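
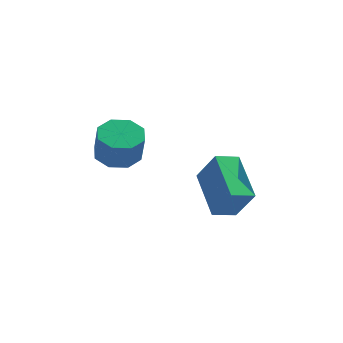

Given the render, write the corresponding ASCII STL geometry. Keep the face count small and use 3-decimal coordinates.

solid 
facet normal -0.176 0.318 -0.931
outer loop
vertex -3.133 -2.346 -0.091
vertex -4.019 -2.275 0.101
vertex -3.302 -1.717 0.156
endloop
endfacet
facet normal 0.954 0.289 -0.083
outer loop
vertex -3.133 -2.346 -0.091
vertex -3.302 -1.717 0.156
vertex -2.894 -2.776 1.166
endloop
endfacet
facet normal 0.954 0.290 -0.081
outer loop
vertex -2.894 -2.776 1.166
vertex -3.302 -1.717 0.156
vertex -3.064 -2.147 1.413
endloop
endfacet
facet normal 0.177 -0.318 0.931
outer loop
vertex -2.894 -2.776 1.166
vertex -3.064 -2.147 1.413
vertex -3.781 -2.705 1.359
endloop
endfacet
facet normal -0.176 0.318 -0.931
outer loop
vertex -3.302 -1.717 0.156
vertex -4.019 -2.275 0.101
vertex -3.892 -1.415 0.371
endloop
endfacet
facet normal 0.502 0.843 0.193
outer loop
vertex -3.302 -1.717 0.156
vertex -3.892 -1.415 0.371
vertex -3.064 -2.147 1.413
endloop
endfacet
facet normal 0.503 0.843 0.193
outer loop
vertex -3.064 -2.147 1.413
vertex -3.892 -1.415 0.371
vertex -3.653 -1.845 1.628
endloop
endfacet
facet normal 0.177 -0.318 0.931
outer loop
vertex -3.064 -2.147 1.413
vertex -3.653 -1.845 1.628
vertex -3.781 -2.705 1.359
endloop
endfacet
facet normal -0.177 0.318 -0.931
outer loop
vertex -3.892 -1.415 0.371
vertex -4.019 -2.275 0.101
vertex -4.556 -1.617 0.428
endloop
endfacet
facet normal -0.244 0.902 0.355
outer loop
vertex -3.892 -1.415 0.371
vertex -4.556 -1.617 0.428
vertex -3.653 -1.845 1.628
endloop
endfacet
facet normal -0.244 0.903 0.355
outer loop
vertex -3.653 -1.845 1.628
vertex -4.556 -1.617 0.428
vertex -4.318 -2.047 1.685
endloop
endfacet
facet normal 0.176 -0.318 0.932
outer loop
vertex -3.653 -1.845 1.628
vertex -4.318 -2.047 1.685
vertex -3.781 -2.705 1.359
endloop
endfacet
facet normal -0.177 0.318 -0.931
outer loop
vertex -4.556 -1.617 0.428
vertex -4.019 -2.275 0.101
vertex -4.906 -2.204 0.294
endloop
endfacet
facet normal -0.846 0.434 0.309
outer loop
vertex -4.556 -1.617 0.428
vertex -4.906 -2.204 0.294
vertex -4.318 -2.047 1.685
endloop
endfacet
facet normal -0.847 0.433 0.309
outer loop
vertex -4.318 -2.047 1.685
vertex -4.906 -2.204 0.294
vertex -4.667 -2.634 1.551
endloop
endfacet
facet normal 0.176 -0.318 0.932
outer loop
vertex -4.318 -2.047 1.685
vertex -4.667 -2.634 1.551
vertex -3.781 -2.705 1.359
endloop
endfacet
facet normal -0.177 0.318 -0.931
outer loop
vertex -4.906 -2.204 0.294
vertex -4.019 -2.275 0.101
vertex -4.736 -2.833 0.047
endloop
endfacet
facet normal -0.954 -0.290 0.082
outer loop
vertex -4.906 -2.204 0.294
vertex -4.736 -2.833 0.047
vertex -4.667 -2.634 1.551
endloop
endfacet
facet normal -0.954 -0.288 0.082
outer loop
vertex -4.667 -2.634 1.551
vertex -4.736 -2.833 0.047
vertex -4.498 -3.263 1.304
endloop
endfacet
facet normal 0.176 -0.318 0.931
outer loop
vertex -4.667 -2.634 1.551
vertex -4.498 -3.263 1.304
vertex -3.781 -2.705 1.359
endloop
endfacet
facet normal -0.177 0.318 -0.931
outer loop
vertex -4.736 -2.833 0.047
vertex -4.019 -2.275 0.101
vertex -4.147 -3.135 -0.168
endloop
endfacet
facet normal -0.503 -0.843 -0.193
outer loop
vertex -4.736 -2.833 0.047
vertex -4.147 -3.135 -0.168
vertex -4.498 -3.263 1.304
endloop
endfacet
facet normal -0.502 -0.843 -0.193
outer loop
vertex -4.498 -3.263 1.304
vertex -4.147 -3.135 -0.168
vertex -3.908 -3.565 1.089
endloop
endfacet
facet normal 0.176 -0.318 0.931
outer loop
vertex -4.498 -3.263 1.304
vertex -3.908 -3.565 1.089
vertex -3.781 -2.705 1.359
endloop
endfacet
facet normal -0.176 0.318 -0.932
outer loop
vertex -4.147 -3.135 -0.168
vertex -4.019 -2.275 0.101
vertex -3.482 -2.933 -0.225
endloop
endfacet
facet normal 0.244 -0.903 -0.355
outer loop
vertex -4.147 -3.135 -0.168
vertex -3.482 -2.933 -0.225
vertex -3.908 -3.565 1.089
endloop
endfacet
facet normal 0.244 -0.902 -0.355
outer loop
vertex -3.908 -3.565 1.089
vertex -3.482 -2.933 -0.225
vertex -3.244 -3.363 1.032
endloop
endfacet
facet normal 0.177 -0.318 0.931
outer loop
vertex -3.908 -3.565 1.089
vertex -3.244 -3.363 1.032
vertex -3.781 -2.705 1.359
endloop
endfacet
facet normal -0.176 0.318 -0.932
outer loop
vertex -3.482 -2.933 -0.225
vertex -4.019 -2.275 0.101
vertex -3.133 -2.346 -0.091
endloop
endfacet
facet normal 0.847 -0.433 -0.309
outer loop
vertex -3.482 -2.933 -0.225
vertex -3.133 -2.346 -0.091
vertex -3.244 -3.363 1.032
endloop
endfacet
facet normal 0.846 -0.434 -0.309
outer loop
vertex -3.244 -3.363 1.032
vertex -3.133 -2.346 -0.091
vertex -2.894 -2.776 1.166
endloop
endfacet
facet normal 0.177 -0.318 0.931
outer loop
vertex -3.244 -3.363 1.032
vertex -2.894 -2.776 1.166
vertex -3.781 -2.705 1.359
endloop
endfacet
facet normal -0.480 0.250 -0.841
outer loop
vertex -1.283 -1.42 -1.236
vertex -0.514 -0.839 -1.502
vertex -0.389 -3.062 -2.235
endloop
endfacet
facet normal -0.769 -0.581 0.266
outer loop
vertex 0.374 -3.461 -0.898
vertex -1.283 -1.42 -1.236
vertex -0.389 -3.062 -2.235
endloop
endfacet
facet normal -0.480 0.250 -0.841
outer loop
vertex -0.389 -3.062 -2.235
vertex -0.514 -0.839 -1.502
vertex 0.38 -2.482 -2.501
endloop
endfacet
facet normal 0.421 -0.775 -0.472
outer loop
vertex 0.38 -2.482 -2.501
vertex 0.374 -3.461 -0.898
vertex -0.389 -3.062 -2.235
endloop
endfacet
facet normal -0.422 0.774 0.472
outer loop
vertex -1.283 -1.42 -1.236
vertex 0.249 -1.238 -0.165
vertex -0.514 -0.839 -1.502
endloop
endfacet
facet normal -0.769 -0.581 0.266
outer loop
vertex -0.52 -1.818 0.101
vertex -1.283 -1.42 -1.236
vertex 0.374 -3.461 -0.898
endloop
endfacet
facet normal -0.421 0.775 0.471
outer loop
vertex -0.52 -1.818 0.101
vertex 0.249 -1.238 -0.165
vertex -1.283 -1.42 -1.236
endloop
endfacet
facet normal 0.770 0.580 -0.266
outer loop
vertex -0.514 -0.839 -1.502
vertex 0.249 -1.238 -0.165
vertex 0.38 -2.482 -2.501
endloop
endfacet
facet normal 0.422 -0.774 -0.471
outer loop
vertex 1.143 -2.88 -1.164
vertex 0.374 -3.461 -0.898
vertex 0.38 -2.482 -2.501
endloop
endfacet
facet normal 0.769 0.581 -0.266
outer loop
vertex 0.38 -2.482 -2.501
vertex 0.249 -1.238 -0.165
vertex 1.143 -2.88 -1.164
endloop
endfacet
facet normal 0.480 -0.250 0.841
outer loop
vertex 1.143 -2.88 -1.164
vertex -0.52 -1.818 0.101
vertex 0.374 -3.461 -0.898
endloop
endfacet
facet normal 0.480 -0.250 0.841
outer loop
vertex 0.249 -1.238 -0.165
vertex -0.52 -1.818 0.101
vertex 1.143 -2.88 -1.164
endloop
endfacet

endsolid


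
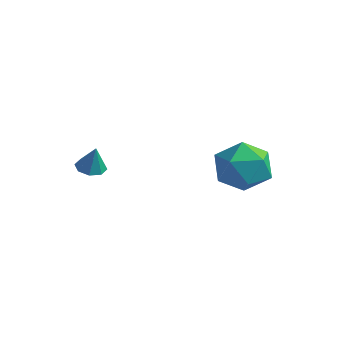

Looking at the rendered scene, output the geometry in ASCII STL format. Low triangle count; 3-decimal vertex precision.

solid 
facet normal -0.258 0.014 -0.966
outer loop
vertex -2.191 -3.69 -0.764
vertex -2.509 -3.263 -0.673
vertex -1.992 -3.331 -0.812
endloop
endfacet
facet normal 0.865 -0.449 0.225
outer loop
vertex -2.191 -3.69 -0.764
vertex -1.992 -3.331 -0.812
vertex -2.251 -3.277 0.293
endloop
endfacet
facet normal -0.258 0.013 -0.966
outer loop
vertex -1.992 -3.331 -0.812
vertex -2.509 -3.263 -0.673
vertex -2.095 -2.932 -0.779
endloop
endfacet
facet normal 0.950 0.228 0.212
outer loop
vertex -1.992 -3.331 -0.812
vertex -2.095 -2.932 -0.779
vertex -2.251 -3.277 0.293
endloop
endfacet
facet normal -0.257 0.012 -0.966
outer loop
vertex -2.095 -2.932 -0.779
vertex -2.509 -3.263 -0.673
vertex -2.442 -2.728 -0.684
endloop
endfacet
facet normal 0.544 0.773 0.328
outer loop
vertex -2.095 -2.932 -0.779
vertex -2.442 -2.728 -0.684
vertex -2.251 -3.277 0.293
endloop
endfacet
facet normal -0.259 0.013 -0.966
outer loop
vertex -2.442 -2.728 -0.684
vertex -2.509 -3.263 -0.673
vertex -2.827 -2.837 -0.582
endloop
endfacet
facet normal -0.109 0.857 0.503
outer loop
vertex -2.442 -2.728 -0.684
vertex -2.827 -2.837 -0.582
vertex -2.251 -3.277 0.293
endloop
endfacet
facet normal -0.258 0.014 -0.966
outer loop
vertex -2.827 -2.837 -0.582
vertex -2.509 -3.263 -0.673
vertex -3.026 -3.196 -0.534
endloop
endfacet
facet normal -0.635 0.437 0.637
outer loop
vertex -2.827 -2.837 -0.582
vertex -3.026 -3.196 -0.534
vertex -2.251 -3.277 0.293
endloop
endfacet
facet normal -0.258 0.013 -0.966
outer loop
vertex -3.026 -3.196 -0.534
vertex -2.509 -3.263 -0.673
vertex -2.922 -3.594 -0.567
endloop
endfacet
facet normal -0.720 -0.242 0.651
outer loop
vertex -3.026 -3.196 -0.534
vertex -2.922 -3.594 -0.567
vertex -2.251 -3.277 0.293
endloop
endfacet
facet normal -0.258 0.012 -0.966
outer loop
vertex -2.922 -3.594 -0.567
vertex -2.509 -3.263 -0.673
vertex -2.576 -3.799 -0.662
endloop
endfacet
facet normal -0.317 -0.783 0.536
outer loop
vertex -2.922 -3.594 -0.567
vertex -2.576 -3.799 -0.662
vertex -2.251 -3.277 0.293
endloop
endfacet
facet normal -0.259 0.013 -0.966
outer loop
vertex -2.576 -3.799 -0.662
vertex -2.509 -3.263 -0.673
vertex -2.191 -3.69 -0.764
endloop
endfacet
facet normal 0.341 -0.869 0.359
outer loop
vertex -2.576 -3.799 -0.662
vertex -2.191 -3.69 -0.764
vertex -2.251 -3.277 0.293
endloop
endfacet
facet normal 0.395 0.422 0.816
outer loop
vertex 0.928 1.71 -0.903
vertex 0.439 0.937 -0.266
vertex 1.462 0.76 -0.67
endloop
endfacet
facet normal 0.817 0.520 0.249
outer loop
vertex 0.928 1.71 -0.903
vertex 1.462 0.76 -0.67
vertex 1.505 1.185 -1.699
endloop
endfacet
facet normal 0.439 0.863 -0.251
outer loop
vertex 0.928 1.71 -0.903
vertex 1.505 1.185 -1.699
vertex 0.507 1.625 -1.932
endloop
endfacet
facet normal -0.216 0.976 0.008
outer loop
vertex 0.928 1.71 -0.903
vertex 0.507 1.625 -1.932
vertex -0.151 1.472 -1.046
endloop
endfacet
facet normal -0.244 0.704 0.667
outer loop
vertex 0.928 1.71 -0.903
vertex -0.151 1.472 -1.046
vertex 0.439 0.937 -0.266
endloop
endfacet
facet normal 0.992 -0.122 -0.009
outer loop
vertex 1.505 1.185 -1.699
vertex 1.462 0.76 -0.67
vertex 1.371 0.088 -1.554
endloop
endfacet
facet normal 0.310 -0.280 0.909
outer loop
vertex 1.462 0.76 -0.67
vertex 0.439 0.937 -0.266
vertex 0.713 -0.065 -0.668
endloop
endfacet
facet normal -0.723 0.177 0.668
outer loop
vertex 0.439 0.937 -0.266
vertex -0.151 1.472 -1.046
vertex -0.285 0.375 -0.901
endloop
endfacet
facet normal -0.680 0.616 -0.398
outer loop
vertex -0.151 1.472 -1.046
vertex 0.507 1.625 -1.932
vertex -0.242 0.8 -1.93
endloop
endfacet
facet normal 0.381 0.432 -0.817
outer loop
vertex 0.507 1.625 -1.932
vertex 1.505 1.185 -1.699
vertex 0.781 0.623 -2.334
endloop
endfacet
facet normal 0.216 -0.976 -0.008
outer loop
vertex 0.292 -0.15 -1.697
vertex 1.371 0.088 -1.554
vertex 0.713 -0.065 -0.668
endloop
endfacet
facet normal -0.439 -0.863 0.251
outer loop
vertex 0.292 -0.15 -1.697
vertex 0.713 -0.065 -0.668
vertex -0.285 0.375 -0.901
endloop
endfacet
facet normal -0.817 -0.520 -0.249
outer loop
vertex 0.292 -0.15 -1.697
vertex -0.285 0.375 -0.901
vertex -0.242 0.8 -1.93
endloop
endfacet
facet normal -0.395 -0.422 -0.816
outer loop
vertex 0.292 -0.15 -1.697
vertex -0.242 0.8 -1.93
vertex 0.781 0.623 -2.334
endloop
endfacet
facet normal 0.244 -0.704 -0.667
outer loop
vertex 0.292 -0.15 -1.697
vertex 0.781 0.623 -2.334
vertex 1.371 0.088 -1.554
endloop
endfacet
facet normal 0.680 -0.616 0.398
outer loop
vertex 0.713 -0.065 -0.668
vertex 1.371 0.088 -1.554
vertex 1.462 0.76 -0.67
endloop
endfacet
facet normal -0.381 -0.432 0.817
outer loop
vertex -0.285 0.375 -0.901
vertex 0.713 -0.065 -0.668
vertex 0.439 0.937 -0.266
endloop
endfacet
facet normal -0.992 0.122 0.009
outer loop
vertex -0.242 0.8 -1.93
vertex -0.285 0.375 -0.901
vertex -0.151 1.472 -1.046
endloop
endfacet
facet normal -0.310 0.280 -0.909
outer loop
vertex 0.781 0.623 -2.334
vertex -0.242 0.8 -1.93
vertex 0.507 1.625 -1.932
endloop
endfacet
facet normal 0.723 -0.177 -0.668
outer loop
vertex 1.371 0.088 -1.554
vertex 0.781 0.623 -2.334
vertex 1.505 1.185 -1.699
endloop
endfacet

endsolid


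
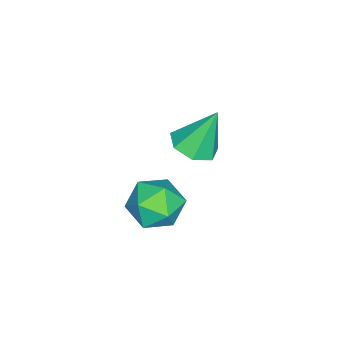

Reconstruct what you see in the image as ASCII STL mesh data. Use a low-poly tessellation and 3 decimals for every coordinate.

solid 
facet normal -0.557 0.525 0.644
outer loop
vertex -0.55 4.522 -1.856
vertex -1.049 3.682 -1.603
vertex -0.216 3.947 -1.098
endloop
endfacet
facet normal 0.093 0.813 0.576
outer loop
vertex -0.55 4.522 -1.856
vertex -0.216 3.947 -1.098
vertex 0.438 4.34 -1.758
endloop
endfacet
facet normal 0.191 0.975 -0.112
outer loop
vertex -0.55 4.522 -1.856
vertex 0.438 4.34 -1.758
vertex 0.009 4.319 -2.672
endloop
endfacet
facet normal -0.398 0.788 -0.469
outer loop
vertex -0.55 4.522 -1.856
vertex 0.009 4.319 -2.672
vertex -0.91 3.912 -2.576
endloop
endfacet
facet normal -0.860 0.510 -0.002
outer loop
vertex -0.55 4.522 -1.856
vertex -0.91 3.912 -2.576
vertex -1.049 3.682 -1.603
endloop
endfacet
facet normal 0.573 0.317 0.756
outer loop
vertex 0.438 4.34 -1.758
vertex -0.216 3.947 -1.098
vertex 0.55 3.388 -1.444
endloop
endfacet
facet normal -0.478 -0.148 0.866
outer loop
vertex -0.216 3.947 -1.098
vertex -1.049 3.682 -1.603
vertex -0.369 2.981 -1.348
endloop
endfacet
facet normal -0.968 -0.173 -0.179
outer loop
vertex -1.049 3.682 -1.603
vertex -0.91 3.912 -2.576
vertex -0.798 2.96 -2.262
endloop
endfacet
facet normal -0.220 0.277 -0.935
outer loop
vertex -0.91 3.912 -2.576
vertex 0.009 4.319 -2.672
vertex -0.144 3.353 -2.922
endloop
endfacet
facet normal 0.732 0.580 -0.357
outer loop
vertex 0.009 4.319 -2.672
vertex 0.438 4.34 -1.758
vertex 0.689 3.618 -2.417
endloop
endfacet
facet normal 0.398 -0.788 0.469
outer loop
vertex 0.19 2.778 -2.164
vertex 0.55 3.388 -1.444
vertex -0.369 2.981 -1.348
endloop
endfacet
facet normal -0.191 -0.975 0.112
outer loop
vertex 0.19 2.778 -2.164
vertex -0.369 2.981 -1.348
vertex -0.798 2.96 -2.262
endloop
endfacet
facet normal -0.093 -0.813 -0.576
outer loop
vertex 0.19 2.778 -2.164
vertex -0.798 2.96 -2.262
vertex -0.144 3.353 -2.922
endloop
endfacet
facet normal 0.557 -0.525 -0.644
outer loop
vertex 0.19 2.778 -2.164
vertex -0.144 3.353 -2.922
vertex 0.689 3.618 -2.417
endloop
endfacet
facet normal 0.860 -0.510 0.002
outer loop
vertex 0.19 2.778 -2.164
vertex 0.689 3.618 -2.417
vertex 0.55 3.388 -1.444
endloop
endfacet
facet normal 0.220 -0.277 0.935
outer loop
vertex -0.369 2.981 -1.348
vertex 0.55 3.388 -1.444
vertex -0.216 3.947 -1.098
endloop
endfacet
facet normal -0.732 -0.580 0.357
outer loop
vertex -0.798 2.96 -2.262
vertex -0.369 2.981 -1.348
vertex -1.049 3.682 -1.603
endloop
endfacet
facet normal -0.573 -0.317 -0.756
outer loop
vertex -0.144 3.353 -2.922
vertex -0.798 2.96 -2.262
vertex -0.91 3.912 -2.576
endloop
endfacet
facet normal 0.478 0.148 -0.866
outer loop
vertex 0.689 3.618 -2.417
vertex -0.144 3.353 -2.922
vertex 0.009 4.319 -2.672
endloop
endfacet
facet normal 0.968 0.173 0.179
outer loop
vertex 0.55 3.388 -1.444
vertex 0.689 3.618 -2.417
vertex 0.438 4.34 -1.758
endloop
endfacet
facet normal 0.204 -0.365 -0.908
outer loop
vertex -3.015 3.048 -2.118
vertex -3.716 3.452 -2.438
vertex -2.901 3.749 -2.374
endloop
endfacet
facet normal 0.805 0.083 0.587
outer loop
vertex -3.015 3.048 -2.118
vertex -2.901 3.749 -2.374
vertex -4.084 4.108 -0.802
endloop
endfacet
facet normal 0.204 -0.365 -0.908
outer loop
vertex -2.901 3.749 -2.374
vertex -3.716 3.452 -2.438
vertex -3.401 4.226 -2.678
endloop
endfacet
facet normal 0.579 0.773 0.260
outer loop
vertex -2.901 3.749 -2.374
vertex -3.401 4.226 -2.678
vertex -4.084 4.108 -0.802
endloop
endfacet
facet normal 0.204 -0.365 -0.909
outer loop
vertex -3.401 4.226 -2.678
vertex -3.716 3.452 -2.438
vertex -4.139 4.12 -2.801
endloop
endfacet
facet normal -0.144 0.990 0.010
outer loop
vertex -3.401 4.226 -2.678
vertex -4.139 4.12 -2.801
vertex -4.084 4.108 -0.802
endloop
endfacet
facet normal 0.203 -0.365 -0.909
outer loop
vertex -4.139 4.12 -2.801
vertex -3.716 3.452 -2.438
vertex -4.558 3.511 -2.65
endloop
endfacet
facet normal -0.821 0.571 0.026
outer loop
vertex -4.139 4.12 -2.801
vertex -4.558 3.511 -2.65
vertex -4.084 4.108 -0.802
endloop
endfacet
facet normal 0.203 -0.364 -0.909
outer loop
vertex -4.558 3.511 -2.65
vertex -3.716 3.452 -2.438
vertex -4.343 2.857 -2.34
endloop
endfacet
facet normal -0.940 -0.169 0.296
outer loop
vertex -4.558 3.511 -2.65
vertex -4.343 2.857 -2.34
vertex -4.084 4.108 -0.802
endloop
endfacet
facet normal 0.204 -0.365 -0.908
outer loop
vertex -4.343 2.857 -2.34
vertex -3.716 3.452 -2.438
vertex -3.657 2.651 -2.103
endloop
endfacet
facet normal -0.414 -0.671 0.615
outer loop
vertex -4.343 2.857 -2.34
vertex -3.657 2.651 -2.103
vertex -4.084 4.108 -0.802
endloop
endfacet
facet normal 0.204 -0.365 -0.908
outer loop
vertex -3.657 2.651 -2.103
vertex -3.716 3.452 -2.438
vertex -3.015 3.048 -2.118
endloop
endfacet
facet normal 0.363 -0.559 0.745
outer loop
vertex -3.657 2.651 -2.103
vertex -3.015 3.048 -2.118
vertex -4.084 4.108 -0.802
endloop
endfacet

endsolid


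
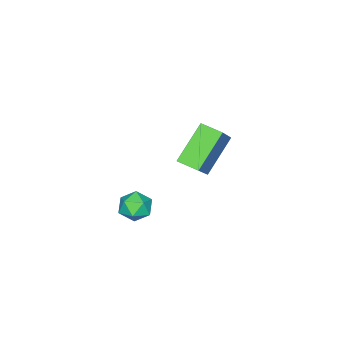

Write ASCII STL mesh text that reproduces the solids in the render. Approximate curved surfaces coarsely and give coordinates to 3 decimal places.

solid 
facet normal 0.159 0.079 0.984
outer loop
vertex -2.721 1.734 -0.682
vertex -3.079 1.125 -0.575
vertex -2.373 1.11 -0.688
endloop
endfacet
facet normal 0.691 0.379 0.615
outer loop
vertex -2.721 1.734 -0.682
vertex -2.373 1.11 -0.688
vertex -2.216 1.611 -1.173
endloop
endfacet
facet normal 0.412 0.888 0.201
outer loop
vertex -2.721 1.734 -0.682
vertex -2.216 1.611 -1.173
vertex -2.825 1.936 -1.36
endloop
endfacet
facet normal -0.293 0.903 0.314
outer loop
vertex -2.721 1.734 -0.682
vertex -2.825 1.936 -1.36
vertex -3.358 1.635 -0.991
endloop
endfacet
facet normal -0.449 0.404 0.797
outer loop
vertex -2.721 1.734 -0.682
vertex -3.358 1.635 -0.991
vertex -3.079 1.125 -0.575
endloop
endfacet
facet normal 0.974 -0.120 0.191
outer loop
vertex -2.216 1.611 -1.173
vertex -2.373 1.11 -0.688
vertex -2.262 0.925 -1.369
endloop
endfacet
facet normal 0.113 -0.605 0.788
outer loop
vertex -2.373 1.11 -0.688
vertex -3.079 1.125 -0.575
vertex -2.795 0.624 -1.0
endloop
endfacet
facet normal -0.871 -0.080 0.485
outer loop
vertex -3.079 1.125 -0.575
vertex -3.358 1.635 -0.991
vertex -3.404 0.949 -1.187
endloop
endfacet
facet normal -0.618 0.728 -0.298
outer loop
vertex -3.358 1.635 -0.991
vertex -2.825 1.936 -1.36
vertex -3.247 1.45 -1.672
endloop
endfacet
facet normal 0.523 0.704 -0.480
outer loop
vertex -2.825 1.936 -1.36
vertex -2.216 1.611 -1.173
vertex -2.541 1.435 -1.785
endloop
endfacet
facet normal 0.293 -0.903 -0.314
outer loop
vertex -2.899 0.826 -1.678
vertex -2.262 0.925 -1.369
vertex -2.795 0.624 -1.0
endloop
endfacet
facet normal -0.412 -0.888 -0.201
outer loop
vertex -2.899 0.826 -1.678
vertex -2.795 0.624 -1.0
vertex -3.404 0.949 -1.187
endloop
endfacet
facet normal -0.691 -0.379 -0.615
outer loop
vertex -2.899 0.826 -1.678
vertex -3.404 0.949 -1.187
vertex -3.247 1.45 -1.672
endloop
endfacet
facet normal -0.159 -0.079 -0.984
outer loop
vertex -2.899 0.826 -1.678
vertex -3.247 1.45 -1.672
vertex -2.541 1.435 -1.785
endloop
endfacet
facet normal 0.449 -0.404 -0.797
outer loop
vertex -2.899 0.826 -1.678
vertex -2.541 1.435 -1.785
vertex -2.262 0.925 -1.369
endloop
endfacet
facet normal 0.618 -0.728 0.298
outer loop
vertex -2.795 0.624 -1.0
vertex -2.262 0.925 -1.369
vertex -2.373 1.11 -0.688
endloop
endfacet
facet normal -0.523 -0.704 0.480
outer loop
vertex -3.404 0.949 -1.187
vertex -2.795 0.624 -1.0
vertex -3.079 1.125 -0.575
endloop
endfacet
facet normal -0.974 0.120 -0.191
outer loop
vertex -3.247 1.45 -1.672
vertex -3.404 0.949 -1.187
vertex -3.358 1.635 -0.991
endloop
endfacet
facet normal -0.113 0.605 -0.788
outer loop
vertex -2.541 1.435 -1.785
vertex -3.247 1.45 -1.672
vertex -2.825 1.936 -1.36
endloop
endfacet
facet normal 0.871 0.080 -0.485
outer loop
vertex -2.262 0.925 -1.369
vertex -2.541 1.435 -1.785
vertex -2.216 1.611 -1.173
endloop
endfacet
facet normal -0.730 0.048 0.681
outer loop
vertex -3.445 3.726 4.239
vertex -3.578 4.562 4.038
vertex -4.816 3.162 2.809
endloop
endfacet
facet normal 0.154 -0.961 0.231
outer loop
vertex -3.502 3.078 1.582
vertex -3.445 3.726 4.239
vertex -4.816 3.162 2.809
endloop
endfacet
facet normal -0.730 0.047 0.682
outer loop
vertex -4.816 3.162 2.809
vertex -3.578 4.562 4.038
vertex -4.95 3.998 2.608
endloop
endfacet
facet normal -0.666 -0.274 -0.694
outer loop
vertex -4.95 3.998 2.608
vertex -3.502 3.078 1.582
vertex -4.816 3.162 2.809
endloop
endfacet
facet normal 0.666 0.273 0.694
outer loop
vertex -3.445 3.726 4.239
vertex -2.264 4.478 2.811
vertex -3.578 4.562 4.038
endloop
endfacet
facet normal 0.154 -0.961 0.231
outer loop
vertex -2.13 3.642 3.012
vertex -3.445 3.726 4.239
vertex -3.502 3.078 1.582
endloop
endfacet
facet normal 0.665 0.274 0.694
outer loop
vertex -2.13 3.642 3.012
vertex -2.264 4.478 2.811
vertex -3.445 3.726 4.239
endloop
endfacet
facet normal -0.154 0.961 -0.231
outer loop
vertex -3.578 4.562 4.038
vertex -2.264 4.478 2.811
vertex -4.95 3.998 2.608
endloop
endfacet
facet normal -0.666 -0.273 -0.695
outer loop
vertex -3.635 3.914 1.381
vertex -3.502 3.078 1.582
vertex -4.95 3.998 2.608
endloop
endfacet
facet normal -0.154 0.961 -0.231
outer loop
vertex -4.95 3.998 2.608
vertex -2.264 4.478 2.811
vertex -3.635 3.914 1.381
endloop
endfacet
facet normal 0.730 -0.048 -0.682
outer loop
vertex -3.635 3.914 1.381
vertex -2.13 3.642 3.012
vertex -3.502 3.078 1.582
endloop
endfacet
facet normal 0.730 -0.047 -0.682
outer loop
vertex -2.264 4.478 2.811
vertex -2.13 3.642 3.012
vertex -3.635 3.914 1.381
endloop
endfacet

endsolid


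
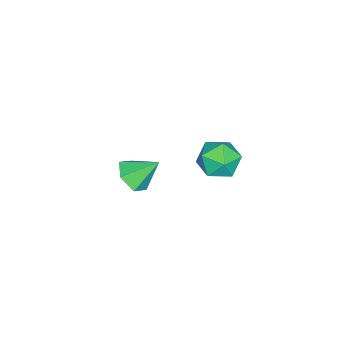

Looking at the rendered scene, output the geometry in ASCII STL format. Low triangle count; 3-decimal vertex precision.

solid 
facet normal -0.571 0.483 0.663
outer loop
vertex -0.141 2.838 3.073
vertex -0.643 2.257 3.064
vertex -0.062 2.255 3.566
endloop
endfacet
facet normal 0.115 0.650 0.751
outer loop
vertex -0.141 2.838 3.073
vertex -0.062 2.255 3.566
vertex 0.555 2.549 3.217
endloop
endfacet
facet normal 0.356 0.925 0.137
outer loop
vertex -0.141 2.838 3.073
vertex 0.555 2.549 3.217
vertex 0.356 2.732 2.499
endloop
endfacet
facet normal -0.183 0.926 -0.330
outer loop
vertex -0.141 2.838 3.073
vertex 0.356 2.732 2.499
vertex -0.384 2.552 2.404
endloop
endfacet
facet normal -0.757 0.654 -0.005
outer loop
vertex -0.141 2.838 3.073
vertex -0.384 2.552 2.404
vertex -0.643 2.257 3.064
endloop
endfacet
facet normal 0.475 0.047 0.879
outer loop
vertex 0.555 2.549 3.217
vertex -0.062 2.255 3.566
vertex 0.484 1.788 3.296
endloop
endfacet
facet normal -0.638 -0.225 0.737
outer loop
vertex -0.062 2.255 3.566
vertex -0.643 2.257 3.064
vertex -0.256 1.608 3.201
endloop
endfacet
facet normal -0.937 0.052 -0.345
outer loop
vertex -0.643 2.257 3.064
vertex -0.384 2.552 2.404
vertex -0.455 1.791 2.483
endloop
endfacet
facet normal -0.008 0.493 -0.870
outer loop
vertex -0.384 2.552 2.404
vertex 0.356 2.732 2.499
vertex 0.162 2.085 2.134
endloop
endfacet
facet normal 0.864 0.491 -0.114
outer loop
vertex 0.356 2.732 2.499
vertex 0.555 2.549 3.217
vertex 0.743 2.083 2.636
endloop
endfacet
facet normal 0.183 -0.926 0.330
outer loop
vertex 0.241 1.502 2.627
vertex 0.484 1.788 3.296
vertex -0.256 1.608 3.201
endloop
endfacet
facet normal -0.356 -0.925 -0.137
outer loop
vertex 0.241 1.502 2.627
vertex -0.256 1.608 3.201
vertex -0.455 1.791 2.483
endloop
endfacet
facet normal -0.115 -0.650 -0.751
outer loop
vertex 0.241 1.502 2.627
vertex -0.455 1.791 2.483
vertex 0.162 2.085 2.134
endloop
endfacet
facet normal 0.571 -0.483 -0.663
outer loop
vertex 0.241 1.502 2.627
vertex 0.162 2.085 2.134
vertex 0.743 2.083 2.636
endloop
endfacet
facet normal 0.757 -0.654 0.005
outer loop
vertex 0.241 1.502 2.627
vertex 0.743 2.083 2.636
vertex 0.484 1.788 3.296
endloop
endfacet
facet normal 0.008 -0.493 0.870
outer loop
vertex -0.256 1.608 3.201
vertex 0.484 1.788 3.296
vertex -0.062 2.255 3.566
endloop
endfacet
facet normal -0.864 -0.491 0.114
outer loop
vertex -0.455 1.791 2.483
vertex -0.256 1.608 3.201
vertex -0.643 2.257 3.064
endloop
endfacet
facet normal -0.475 -0.047 -0.879
outer loop
vertex 0.162 2.085 2.134
vertex -0.455 1.791 2.483
vertex -0.384 2.552 2.404
endloop
endfacet
facet normal 0.638 0.225 -0.737
outer loop
vertex 0.743 2.083 2.636
vertex 0.162 2.085 2.134
vertex 0.356 2.732 2.499
endloop
endfacet
facet normal 0.937 -0.052 0.345
outer loop
vertex 0.484 1.788 3.296
vertex 0.743 2.083 2.636
vertex 0.555 2.549 3.217
endloop
endfacet
facet normal 0.259 -0.686 -0.679
outer loop
vertex -1.025 -1.64 -0.795
vertex -1.578 -1.451 -1.197
vertex -0.951 -1.13 -1.282
endloop
endfacet
facet normal 0.729 0.415 0.545
outer loop
vertex -1.025 -1.64 -0.795
vertex -0.951 -1.13 -1.282
vertex -1.882 -0.649 -0.403
endloop
endfacet
facet normal 0.260 -0.687 -0.679
outer loop
vertex -0.951 -1.13 -1.282
vertex -1.578 -1.451 -1.197
vertex -1.504 -0.941 -1.685
endloop
endfacet
facet normal 0.384 0.918 -0.096
outer loop
vertex -0.951 -1.13 -1.282
vertex -1.504 -0.941 -1.685
vertex -1.882 -0.649 -0.403
endloop
endfacet
facet normal 0.261 -0.687 -0.678
outer loop
vertex -1.504 -0.941 -1.685
vertex -1.578 -1.451 -1.197
vertex -2.131 -1.263 -1.6
endloop
endfacet
facet normal -0.467 0.823 -0.325
outer loop
vertex -1.504 -0.941 -1.685
vertex -2.131 -1.263 -1.6
vertex -1.882 -0.649 -0.403
endloop
endfacet
facet normal 0.261 -0.687 -0.678
outer loop
vertex -2.131 -1.263 -1.6
vertex -1.578 -1.451 -1.197
vertex -2.205 -1.773 -1.112
endloop
endfacet
facet normal -0.971 0.224 0.087
outer loop
vertex -2.131 -1.263 -1.6
vertex -2.205 -1.773 -1.112
vertex -1.882 -0.649 -0.403
endloop
endfacet
facet normal 0.260 -0.686 -0.680
outer loop
vertex -2.205 -1.773 -1.112
vertex -1.578 -1.451 -1.197
vertex -1.652 -1.962 -0.71
endloop
endfacet
facet normal -0.625 -0.280 0.729
outer loop
vertex -2.205 -1.773 -1.112
vertex -1.652 -1.962 -0.71
vertex -1.882 -0.649 -0.403
endloop
endfacet
facet normal 0.260 -0.686 -0.680
outer loop
vertex -1.652 -1.962 -0.71
vertex -1.578 -1.451 -1.197
vertex -1.025 -1.64 -0.795
endloop
endfacet
facet normal 0.224 -0.184 0.957
outer loop
vertex -1.652 -1.962 -0.71
vertex -1.025 -1.64 -0.795
vertex -1.882 -0.649 -0.403
endloop
endfacet

endsolid


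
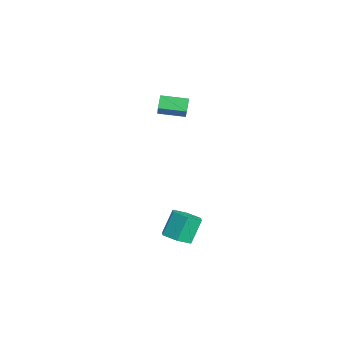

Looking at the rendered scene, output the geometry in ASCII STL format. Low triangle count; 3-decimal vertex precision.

solid 
facet normal 0.300 -0.458 -0.837
outer loop
vertex 4.432 2.713 -2.945
vertex 3.799 2.209 -2.896
vertex 3.731 2.907 -3.302
endloop
endfacet
facet normal 0.402 0.856 -0.324
outer loop
vertex 4.432 2.713 -2.945
vertex 3.731 2.907 -3.302
vertex 4.013 3.354 -1.773
endloop
endfacet
facet normal 0.403 0.856 -0.324
outer loop
vertex 4.013 3.354 -1.773
vertex 3.731 2.907 -3.302
vertex 3.313 3.548 -2.13
endloop
endfacet
facet normal -0.300 0.458 0.837
outer loop
vertex 4.013 3.354 -1.773
vertex 3.313 3.548 -2.13
vertex 3.381 2.851 -1.724
endloop
endfacet
facet normal 0.299 -0.458 -0.837
outer loop
vertex 3.731 2.907 -3.302
vertex 3.799 2.209 -2.896
vertex 3.099 2.404 -3.253
endloop
endfacet
facet normal -0.548 0.636 -0.543
outer loop
vertex 3.731 2.907 -3.302
vertex 3.099 2.404 -3.253
vertex 3.313 3.548 -2.13
endloop
endfacet
facet normal -0.548 0.636 -0.544
outer loop
vertex 3.313 3.548 -2.13
vertex 3.099 2.404 -3.253
vertex 2.68 3.045 -2.081
endloop
endfacet
facet normal -0.299 0.458 0.837
outer loop
vertex 3.313 3.548 -2.13
vertex 2.68 3.045 -2.081
vertex 3.381 2.851 -1.724
endloop
endfacet
facet normal 0.299 -0.458 -0.837
outer loop
vertex 3.099 2.404 -3.253
vertex 3.799 2.209 -2.896
vertex 3.167 1.706 -2.847
endloop
endfacet
facet normal -0.950 -0.220 -0.219
outer loop
vertex 3.099 2.404 -3.253
vertex 3.167 1.706 -2.847
vertex 2.68 3.045 -2.081
endloop
endfacet
facet normal -0.950 -0.220 -0.219
outer loop
vertex 2.68 3.045 -2.081
vertex 3.167 1.706 -2.847
vertex 2.748 2.347 -1.675
endloop
endfacet
facet normal -0.300 0.458 0.837
outer loop
vertex 2.68 3.045 -2.081
vertex 2.748 2.347 -1.675
vertex 3.381 2.851 -1.724
endloop
endfacet
facet normal 0.300 -0.458 -0.837
outer loop
vertex 3.167 1.706 -2.847
vertex 3.799 2.209 -2.896
vertex 3.867 1.512 -2.49
endloop
endfacet
facet normal -0.403 -0.856 0.324
outer loop
vertex 3.167 1.706 -2.847
vertex 3.867 1.512 -2.49
vertex 2.748 2.347 -1.675
endloop
endfacet
facet normal -0.402 -0.856 0.325
outer loop
vertex 2.748 2.347 -1.675
vertex 3.867 1.512 -2.49
vertex 3.449 2.153 -1.318
endloop
endfacet
facet normal -0.300 0.458 0.837
outer loop
vertex 2.748 2.347 -1.675
vertex 3.449 2.153 -1.318
vertex 3.381 2.851 -1.724
endloop
endfacet
facet normal 0.299 -0.458 -0.837
outer loop
vertex 3.867 1.512 -2.49
vertex 3.799 2.209 -2.896
vertex 4.5 2.015 -2.539
endloop
endfacet
facet normal 0.548 -0.636 0.543
outer loop
vertex 3.867 1.512 -2.49
vertex 4.5 2.015 -2.539
vertex 3.449 2.153 -1.318
endloop
endfacet
facet normal 0.548 -0.636 0.544
outer loop
vertex 3.449 2.153 -1.318
vertex 4.5 2.015 -2.539
vertex 4.081 2.656 -1.367
endloop
endfacet
facet normal -0.299 0.458 0.837
outer loop
vertex 3.449 2.153 -1.318
vertex 4.081 2.656 -1.367
vertex 3.381 2.851 -1.724
endloop
endfacet
facet normal 0.300 -0.458 -0.837
outer loop
vertex 4.5 2.015 -2.539
vertex 3.799 2.209 -2.896
vertex 4.432 2.713 -2.945
endloop
endfacet
facet normal 0.950 0.220 0.219
outer loop
vertex 4.5 2.015 -2.539
vertex 4.432 2.713 -2.945
vertex 4.081 2.656 -1.367
endloop
endfacet
facet normal 0.950 0.220 0.219
outer loop
vertex 4.081 2.656 -1.367
vertex 4.432 2.713 -2.945
vertex 4.013 3.354 -1.773
endloop
endfacet
facet normal -0.299 0.458 0.837
outer loop
vertex 4.081 2.656 -1.367
vertex 4.013 3.354 -1.773
vertex 3.381 2.851 -1.724
endloop
endfacet
facet normal -0.628 0.156 -0.762
outer loop
vertex -3.473 3.574 1.879
vertex -2.953 4.864 1.714
vertex -2.912 3.281 1.357
endloop
endfacet
facet normal -0.372 -0.921 0.118
outer loop
vertex -2.247 3.116 2.166
vertex -3.473 3.574 1.879
vertex -2.912 3.281 1.357
endloop
endfacet
facet normal -0.628 0.156 -0.763
outer loop
vertex -2.912 3.281 1.357
vertex -2.953 4.864 1.714
vertex -2.393 4.571 1.193
endloop
endfacet
facet normal 0.685 -0.356 -0.636
outer loop
vertex -2.393 4.571 1.193
vertex -2.247 3.116 2.166
vertex -2.912 3.281 1.357
endloop
endfacet
facet normal -0.684 0.357 0.636
outer loop
vertex -3.473 3.574 1.879
vertex -2.288 4.699 2.523
vertex -2.953 4.864 1.714
endloop
endfacet
facet normal -0.372 -0.921 0.118
outer loop
vertex -2.807 3.409 2.687
vertex -3.473 3.574 1.879
vertex -2.247 3.116 2.166
endloop
endfacet
facet normal -0.684 0.356 0.637
outer loop
vertex -2.807 3.409 2.687
vertex -2.288 4.699 2.523
vertex -3.473 3.574 1.879
endloop
endfacet
facet normal 0.372 0.921 -0.118
outer loop
vertex -2.953 4.864 1.714
vertex -2.288 4.699 2.523
vertex -2.393 4.571 1.193
endloop
endfacet
facet normal 0.684 -0.357 -0.636
outer loop
vertex -1.727 4.406 2.001
vertex -2.247 3.116 2.166
vertex -2.393 4.571 1.193
endloop
endfacet
facet normal 0.371 0.921 -0.118
outer loop
vertex -2.393 4.571 1.193
vertex -2.288 4.699 2.523
vertex -1.727 4.406 2.001
endloop
endfacet
facet normal 0.628 -0.156 0.763
outer loop
vertex -1.727 4.406 2.001
vertex -2.807 3.409 2.687
vertex -2.247 3.116 2.166
endloop
endfacet
facet normal 0.628 -0.156 0.762
outer loop
vertex -2.288 4.699 2.523
vertex -2.807 3.409 2.687
vertex -1.727 4.406 2.001
endloop
endfacet

endsolid


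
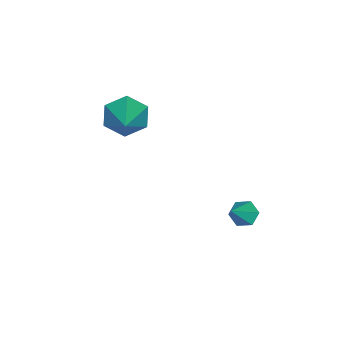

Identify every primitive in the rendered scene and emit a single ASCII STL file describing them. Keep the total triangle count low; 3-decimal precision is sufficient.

solid 
facet normal -0.804 -0.362 -0.472
outer loop
vertex -3.082 -1.079 2.056
vertex -3.559 -0.464 2.398
vertex -3.176 -0.339 1.649
endloop
endfacet
facet normal 0.829 -0.185 -0.528
outer loop
vertex -3.082 -1.079 2.056
vertex -3.176 -0.339 1.649
vertex -1.981 0.244 3.322
endloop
endfacet
facet normal -0.804 -0.361 -0.472
outer loop
vertex -3.176 -0.339 1.649
vertex -3.559 -0.464 2.398
vertex -3.653 0.277 1.991
endloop
endfacet
facet normal 0.466 0.677 -0.569
outer loop
vertex -3.176 -0.339 1.649
vertex -3.653 0.277 1.991
vertex -1.981 0.244 3.322
endloop
endfacet
facet normal -0.805 -0.361 -0.471
outer loop
vertex -3.653 0.277 1.991
vertex -3.559 -0.464 2.398
vertex -4.035 0.152 2.74
endloop
endfacet
facet normal -0.080 0.989 0.124
outer loop
vertex -3.653 0.277 1.991
vertex -4.035 0.152 2.74
vertex -1.981 0.244 3.322
endloop
endfacet
facet normal -0.805 -0.361 -0.471
outer loop
vertex -4.035 0.152 2.74
vertex -3.559 -0.464 2.398
vertex -3.941 -0.589 3.147
endloop
endfacet
facet normal -0.263 0.439 0.859
outer loop
vertex -4.035 0.152 2.74
vertex -3.941 -0.589 3.147
vertex -1.981 0.244 3.322
endloop
endfacet
facet normal -0.805 -0.361 -0.471
outer loop
vertex -3.941 -0.589 3.147
vertex -3.559 -0.464 2.398
vertex -3.465 -1.204 2.805
endloop
endfacet
facet normal 0.100 -0.424 0.900
outer loop
vertex -3.941 -0.589 3.147
vertex -3.465 -1.204 2.805
vertex -1.981 0.244 3.322
endloop
endfacet
facet normal -0.804 -0.362 -0.472
outer loop
vertex -3.465 -1.204 2.805
vertex -3.559 -0.464 2.398
vertex -3.082 -1.079 2.056
endloop
endfacet
facet normal 0.645 -0.735 0.207
outer loop
vertex -3.465 -1.204 2.805
vertex -3.082 -1.079 2.056
vertex -1.981 0.244 3.322
endloop
endfacet
facet normal -0.716 0.055 -0.696
outer loop
vertex -3.197 4.332 -1.535
vertex -3.466 3.919 -1.291
vertex -3.569 4.439 -1.144
endloop
endfacet
facet normal 0.390 0.913 0.121
outer loop
vertex -3.197 4.332 -1.535
vertex -3.569 4.439 -1.144
vertex -2.434 3.841 -0.289
endloop
endfacet
facet normal -0.716 0.055 -0.696
outer loop
vertex -3.569 4.439 -1.144
vertex -3.466 3.919 -1.291
vertex -3.838 4.025 -0.9
endloop
endfacet
facet normal -0.249 0.607 0.755
outer loop
vertex -3.569 4.439 -1.144
vertex -3.838 4.025 -0.9
vertex -2.434 3.841 -0.289
endloop
endfacet
facet normal -0.716 0.054 -0.696
outer loop
vertex -3.838 4.025 -0.9
vertex -3.466 3.919 -1.291
vertex -3.734 3.506 -1.047
endloop
endfacet
facet normal -0.413 -0.324 0.851
outer loop
vertex -3.838 4.025 -0.9
vertex -3.734 3.506 -1.047
vertex -2.434 3.841 -0.289
endloop
endfacet
facet normal -0.716 0.054 -0.696
outer loop
vertex -3.734 3.506 -1.047
vertex -3.466 3.919 -1.291
vertex -3.362 3.399 -1.438
endloop
endfacet
facet normal 0.060 -0.947 0.316
outer loop
vertex -3.734 3.506 -1.047
vertex -3.362 3.399 -1.438
vertex -2.434 3.841 -0.289
endloop
endfacet
facet normal -0.716 0.053 -0.696
outer loop
vertex -3.362 3.399 -1.438
vertex -3.466 3.919 -1.291
vertex -3.094 3.813 -1.682
endloop
endfacet
facet normal 0.699 -0.640 -0.318
outer loop
vertex -3.362 3.399 -1.438
vertex -3.094 3.813 -1.682
vertex -2.434 3.841 -0.289
endloop
endfacet
facet normal -0.716 0.055 -0.696
outer loop
vertex -3.094 3.813 -1.682
vertex -3.466 3.919 -1.291
vertex -3.197 4.332 -1.535
endloop
endfacet
facet normal 0.863 0.289 -0.415
outer loop
vertex -3.094 3.813 -1.682
vertex -3.197 4.332 -1.535
vertex -2.434 3.841 -0.289
endloop
endfacet

endsolid


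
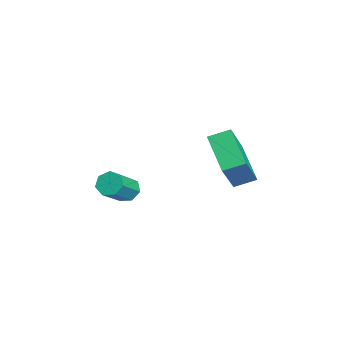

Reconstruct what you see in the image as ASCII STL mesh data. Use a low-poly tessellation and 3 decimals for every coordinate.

solid 
facet normal -0.837 -0.186 0.515
outer loop
vertex -3.832 -0.198 -0.828
vertex -3.821 0.737 -0.473
vertex -4.992 0.443 -2.482
endloop
endfacet
facet normal -0.012 -0.935 -0.354
outer loop
vertex -3.359 0.803 -3.487
vertex -3.832 -0.198 -0.828
vertex -4.992 0.443 -2.482
endloop
endfacet
facet normal -0.837 -0.184 0.515
outer loop
vertex -4.992 0.443 -2.482
vertex -3.821 0.737 -0.473
vertex -4.98 1.378 -2.128
endloop
endfacet
facet normal -0.547 0.303 -0.781
outer loop
vertex -4.98 1.378 -2.128
vertex -3.359 0.803 -3.487
vertex -4.992 0.443 -2.482
endloop
endfacet
facet normal 0.547 -0.303 0.780
outer loop
vertex -3.832 -0.198 -0.828
vertex -2.188 1.097 -1.478
vertex -3.821 0.737 -0.473
endloop
endfacet
facet normal -0.012 -0.935 -0.354
outer loop
vertex -2.2 0.162 -1.832
vertex -3.832 -0.198 -0.828
vertex -3.359 0.803 -3.487
endloop
endfacet
facet normal 0.547 -0.303 0.781
outer loop
vertex -2.2 0.162 -1.832
vertex -2.188 1.097 -1.478
vertex -3.832 -0.198 -0.828
endloop
endfacet
facet normal 0.012 0.935 0.354
outer loop
vertex -3.821 0.737 -0.473
vertex -2.188 1.097 -1.478
vertex -4.98 1.378 -2.128
endloop
endfacet
facet normal -0.547 0.303 -0.780
outer loop
vertex -3.348 1.738 -3.132
vertex -3.359 0.803 -3.487
vertex -4.98 1.378 -2.128
endloop
endfacet
facet normal 0.012 0.935 0.354
outer loop
vertex -4.98 1.378 -2.128
vertex -2.188 1.097 -1.478
vertex -3.348 1.738 -3.132
endloop
endfacet
facet normal 0.837 0.185 -0.514
outer loop
vertex -3.348 1.738 -3.132
vertex -2.2 0.162 -1.832
vertex -3.359 0.803 -3.487
endloop
endfacet
facet normal 0.837 0.184 -0.515
outer loop
vertex -2.188 1.097 -1.478
vertex -2.2 0.162 -1.832
vertex -3.348 1.738 -3.132
endloop
endfacet
facet normal -0.619 0.475 -0.626
outer loop
vertex -2.262 -3.802 -3.259
vertex -2.509 -3.512 -2.795
vertex -2.041 -3.348 -3.133
endloop
endfacet
facet normal 0.661 -0.116 -0.741
outer loop
vertex -2.262 -3.802 -3.259
vertex -2.041 -3.348 -3.133
vertex -1.304 -4.538 -2.288
endloop
endfacet
facet normal 0.661 -0.116 -0.741
outer loop
vertex -1.304 -4.538 -2.288
vertex -2.041 -3.348 -3.133
vertex -1.083 -4.084 -2.162
endloop
endfacet
facet normal 0.618 -0.475 0.627
outer loop
vertex -1.304 -4.538 -2.288
vertex -1.083 -4.084 -2.162
vertex -1.551 -4.248 -1.825
endloop
endfacet
facet normal -0.619 0.474 -0.626
outer loop
vertex -2.041 -3.348 -3.133
vertex -2.509 -3.512 -2.795
vertex -2.172 -3.017 -2.753
endloop
endfacet
facet normal 0.745 0.609 -0.273
outer loop
vertex -2.041 -3.348 -3.133
vertex -2.172 -3.017 -2.753
vertex -1.083 -4.084 -2.162
endloop
endfacet
facet normal 0.745 0.609 -0.273
outer loop
vertex -1.083 -4.084 -2.162
vertex -2.172 -3.017 -2.753
vertex -1.214 -3.753 -1.782
endloop
endfacet
facet normal 0.618 -0.475 0.627
outer loop
vertex -1.083 -4.084 -2.162
vertex -1.214 -3.753 -1.782
vertex -1.551 -4.248 -1.825
endloop
endfacet
facet normal -0.618 0.474 -0.627
outer loop
vertex -2.172 -3.017 -2.753
vertex -2.509 -3.512 -2.795
vertex -2.557 -3.059 -2.405
endloop
endfacet
facet normal 0.267 0.876 0.401
outer loop
vertex -2.172 -3.017 -2.753
vertex -2.557 -3.059 -2.405
vertex -1.214 -3.753 -1.782
endloop
endfacet
facet normal 0.267 0.876 0.401
outer loop
vertex -1.214 -3.753 -1.782
vertex -2.557 -3.059 -2.405
vertex -1.599 -3.795 -1.434
endloop
endfacet
facet normal 0.618 -0.475 0.626
outer loop
vertex -1.214 -3.753 -1.782
vertex -1.599 -3.795 -1.434
vertex -1.551 -4.248 -1.825
endloop
endfacet
facet normal -0.618 0.474 -0.627
outer loop
vertex -2.557 -3.059 -2.405
vertex -2.509 -3.512 -2.795
vertex -2.906 -3.442 -2.351
endloop
endfacet
facet normal -0.411 0.484 0.773
outer loop
vertex -2.557 -3.059 -2.405
vertex -2.906 -3.442 -2.351
vertex -1.599 -3.795 -1.434
endloop
endfacet
facet normal -0.411 0.484 0.773
outer loop
vertex -1.599 -3.795 -1.434
vertex -2.906 -3.442 -2.351
vertex -1.948 -4.178 -1.38
endloop
endfacet
facet normal 0.618 -0.475 0.626
outer loop
vertex -1.599 -3.795 -1.434
vertex -1.948 -4.178 -1.38
vertex -1.551 -4.248 -1.825
endloop
endfacet
facet normal -0.618 0.475 -0.627
outer loop
vertex -2.906 -3.442 -2.351
vertex -2.509 -3.512 -2.795
vertex -2.956 -3.878 -2.632
endloop
endfacet
facet normal -0.780 -0.273 0.563
outer loop
vertex -2.906 -3.442 -2.351
vertex -2.956 -3.878 -2.632
vertex -1.948 -4.178 -1.38
endloop
endfacet
facet normal -0.780 -0.273 0.563
outer loop
vertex -1.948 -4.178 -1.38
vertex -2.956 -3.878 -2.632
vertex -1.998 -4.614 -1.661
endloop
endfacet
facet normal 0.618 -0.475 0.626
outer loop
vertex -1.948 -4.178 -1.38
vertex -1.998 -4.614 -1.661
vertex -1.551 -4.248 -1.825
endloop
endfacet
facet normal -0.618 0.475 -0.627
outer loop
vertex -2.956 -3.878 -2.632
vertex -2.509 -3.512 -2.795
vertex -2.669 -4.038 -3.036
endloop
endfacet
facet normal -0.561 -0.825 -0.072
outer loop
vertex -2.956 -3.878 -2.632
vertex -2.669 -4.038 -3.036
vertex -1.998 -4.614 -1.661
endloop
endfacet
facet normal -0.561 -0.825 -0.072
outer loop
vertex -1.998 -4.614 -1.661
vertex -2.669 -4.038 -3.036
vertex -1.711 -4.774 -2.065
endloop
endfacet
facet normal 0.618 -0.474 0.627
outer loop
vertex -1.998 -4.614 -1.661
vertex -1.711 -4.774 -2.065
vertex -1.551 -4.248 -1.825
endloop
endfacet
facet normal -0.618 0.475 -0.626
outer loop
vertex -2.669 -4.038 -3.036
vertex -2.509 -3.512 -2.795
vertex -2.262 -3.802 -3.259
endloop
endfacet
facet normal 0.081 -0.754 -0.651
outer loop
vertex -2.669 -4.038 -3.036
vertex -2.262 -3.802 -3.259
vertex -1.711 -4.774 -2.065
endloop
endfacet
facet normal 0.081 -0.754 -0.651
outer loop
vertex -1.711 -4.774 -2.065
vertex -2.262 -3.802 -3.259
vertex -1.304 -4.538 -2.288
endloop
endfacet
facet normal 0.618 -0.474 0.627
outer loop
vertex -1.711 -4.774 -2.065
vertex -1.304 -4.538 -2.288
vertex -1.551 -4.248 -1.825
endloop
endfacet

endsolid


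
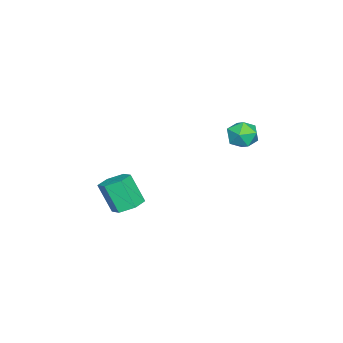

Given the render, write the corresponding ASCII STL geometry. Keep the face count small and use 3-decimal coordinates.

solid 
facet normal -0.980 -0.080 0.184
outer loop
vertex -3.397 3.367 2.947
vertex -3.222 2.979 3.709
vertex -3.3 3.847 3.669
endloop
endfacet
facet normal -0.841 0.496 -0.217
outer loop
vertex -3.397 3.367 2.947
vertex -3.3 3.847 3.669
vertex -2.948 4.115 2.916
endloop
endfacet
facet normal -0.515 0.276 -0.812
outer loop
vertex -3.397 3.367 2.947
vertex -2.948 4.115 2.916
vertex -2.654 3.413 2.491
endloop
endfacet
facet normal -0.451 -0.435 -0.779
outer loop
vertex -3.397 3.367 2.947
vertex -2.654 3.413 2.491
vertex -2.823 2.71 2.981
endloop
endfacet
facet normal -0.739 -0.654 -0.163
outer loop
vertex -3.397 3.367 2.947
vertex -2.823 2.71 2.981
vertex -3.222 2.979 3.709
endloop
endfacet
facet normal -0.387 0.911 0.143
outer loop
vertex -2.948 4.115 2.916
vertex -3.3 3.847 3.669
vertex -2.497 4.19 3.659
endloop
endfacet
facet normal -0.610 -0.018 0.792
outer loop
vertex -3.3 3.847 3.669
vertex -3.222 2.979 3.709
vertex -2.666 3.487 4.149
endloop
endfacet
facet normal -0.220 -0.948 0.229
outer loop
vertex -3.222 2.979 3.709
vertex -2.823 2.71 2.981
vertex -2.372 2.785 3.724
endloop
endfacet
facet normal 0.244 -0.593 -0.767
outer loop
vertex -2.823 2.71 2.981
vertex -2.654 3.413 2.491
vertex -2.02 3.053 2.971
endloop
endfacet
facet normal 0.141 0.555 -0.820
outer loop
vertex -2.654 3.413 2.491
vertex -2.948 4.115 2.916
vertex -2.098 3.921 2.931
endloop
endfacet
facet normal 0.451 0.435 0.779
outer loop
vertex -1.923 3.533 3.693
vertex -2.497 4.19 3.659
vertex -2.666 3.487 4.149
endloop
endfacet
facet normal 0.515 -0.276 0.812
outer loop
vertex -1.923 3.533 3.693
vertex -2.666 3.487 4.149
vertex -2.372 2.785 3.724
endloop
endfacet
facet normal 0.841 -0.496 0.217
outer loop
vertex -1.923 3.533 3.693
vertex -2.372 2.785 3.724
vertex -2.02 3.053 2.971
endloop
endfacet
facet normal 0.980 0.080 -0.184
outer loop
vertex -1.923 3.533 3.693
vertex -2.02 3.053 2.971
vertex -2.098 3.921 2.931
endloop
endfacet
facet normal 0.739 0.654 0.163
outer loop
vertex -1.923 3.533 3.693
vertex -2.098 3.921 2.931
vertex -2.497 4.19 3.659
endloop
endfacet
facet normal -0.244 0.593 0.767
outer loop
vertex -2.666 3.487 4.149
vertex -2.497 4.19 3.659
vertex -3.3 3.847 3.669
endloop
endfacet
facet normal -0.141 -0.555 0.820
outer loop
vertex -2.372 2.785 3.724
vertex -2.666 3.487 4.149
vertex -3.222 2.979 3.709
endloop
endfacet
facet normal 0.387 -0.911 -0.143
outer loop
vertex -2.02 3.053 2.971
vertex -2.372 2.785 3.724
vertex -2.823 2.71 2.981
endloop
endfacet
facet normal 0.610 0.018 -0.792
outer loop
vertex -2.098 3.921 2.931
vertex -2.02 3.053 2.971
vertex -2.654 3.413 2.491
endloop
endfacet
facet normal 0.220 0.948 -0.229
outer loop
vertex -2.497 4.19 3.659
vertex -2.098 3.921 2.931
vertex -2.948 4.115 2.916
endloop
endfacet
facet normal 0.094 0.455 -0.886
outer loop
vertex -1.871 -1.603 -2.318
vertex -2.396 -2.195 -2.678
vertex -2.73 -1.466 -2.339
endloop
endfacet
facet normal 0.128 0.876 0.464
outer loop
vertex -1.871 -1.603 -2.318
vertex -2.73 -1.466 -2.339
vertex -2.038 -2.413 -0.742
endloop
endfacet
facet normal 0.127 0.876 0.464
outer loop
vertex -2.038 -2.413 -0.742
vertex -2.73 -1.466 -2.339
vertex -2.897 -2.277 -0.763
endloop
endfacet
facet normal -0.094 -0.455 0.885
outer loop
vertex -2.038 -2.413 -0.742
vertex -2.897 -2.277 -0.763
vertex -2.564 -3.005 -1.102
endloop
endfacet
facet normal 0.094 0.455 -0.886
outer loop
vertex -2.73 -1.466 -2.339
vertex -2.396 -2.195 -2.678
vertex -3.255 -2.059 -2.699
endloop
endfacet
facet normal -0.792 0.573 0.211
outer loop
vertex -2.73 -1.466 -2.339
vertex -3.255 -2.059 -2.699
vertex -2.897 -2.277 -0.763
endloop
endfacet
facet normal -0.791 0.574 0.211
outer loop
vertex -2.897 -2.277 -0.763
vertex -3.255 -2.059 -2.699
vertex -3.423 -2.869 -1.123
endloop
endfacet
facet normal -0.094 -0.455 0.885
outer loop
vertex -2.897 -2.277 -0.763
vertex -3.423 -2.869 -1.123
vertex -2.564 -3.005 -1.102
endloop
endfacet
facet normal 0.094 0.455 -0.885
outer loop
vertex -3.255 -2.059 -2.699
vertex -2.396 -2.195 -2.678
vertex -2.922 -2.787 -3.038
endloop
endfacet
facet normal -0.919 -0.302 -0.253
outer loop
vertex -3.255 -2.059 -2.699
vertex -2.922 -2.787 -3.038
vertex -3.423 -2.869 -1.123
endloop
endfacet
facet normal -0.919 -0.303 -0.253
outer loop
vertex -3.423 -2.869 -1.123
vertex -2.922 -2.787 -3.038
vertex -3.089 -3.597 -1.462
endloop
endfacet
facet normal -0.094 -0.455 0.885
outer loop
vertex -3.423 -2.869 -1.123
vertex -3.089 -3.597 -1.462
vertex -2.564 -3.005 -1.102
endloop
endfacet
facet normal 0.094 0.455 -0.885
outer loop
vertex -2.922 -2.787 -3.038
vertex -2.396 -2.195 -2.678
vertex -2.063 -2.923 -3.017
endloop
endfacet
facet normal -0.127 -0.877 -0.464
outer loop
vertex -2.922 -2.787 -3.038
vertex -2.063 -2.923 -3.017
vertex -3.089 -3.597 -1.462
endloop
endfacet
facet normal -0.128 -0.876 -0.465
outer loop
vertex -3.089 -3.597 -1.462
vertex -2.063 -2.923 -3.017
vertex -2.23 -3.734 -1.441
endloop
endfacet
facet normal -0.094 -0.455 0.886
outer loop
vertex -3.089 -3.597 -1.462
vertex -2.23 -3.734 -1.441
vertex -2.564 -3.005 -1.102
endloop
endfacet
facet normal 0.094 0.455 -0.885
outer loop
vertex -2.063 -2.923 -3.017
vertex -2.396 -2.195 -2.678
vertex -1.537 -2.331 -2.657
endloop
endfacet
facet normal 0.791 -0.574 -0.212
outer loop
vertex -2.063 -2.923 -3.017
vertex -1.537 -2.331 -2.657
vertex -2.23 -3.734 -1.441
endloop
endfacet
facet normal 0.792 -0.573 -0.210
outer loop
vertex -2.23 -3.734 -1.441
vertex -1.537 -2.331 -2.657
vertex -1.705 -3.141 -1.081
endloop
endfacet
facet normal -0.094 -0.455 0.886
outer loop
vertex -2.23 -3.734 -1.441
vertex -1.705 -3.141 -1.081
vertex -2.564 -3.005 -1.102
endloop
endfacet
facet normal 0.094 0.455 -0.885
outer loop
vertex -1.537 -2.331 -2.657
vertex -2.396 -2.195 -2.678
vertex -1.871 -1.603 -2.318
endloop
endfacet
facet normal 0.919 0.303 0.254
outer loop
vertex -1.537 -2.331 -2.657
vertex -1.871 -1.603 -2.318
vertex -1.705 -3.141 -1.081
endloop
endfacet
facet normal 0.919 0.303 0.253
outer loop
vertex -1.705 -3.141 -1.081
vertex -1.871 -1.603 -2.318
vertex -2.038 -2.413 -0.742
endloop
endfacet
facet normal -0.094 -0.455 0.885
outer loop
vertex -1.705 -3.141 -1.081
vertex -2.038 -2.413 -0.742
vertex -2.564 -3.005 -1.102
endloop
endfacet

endsolid


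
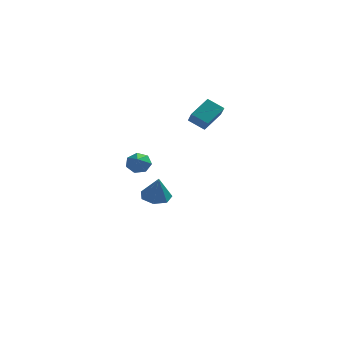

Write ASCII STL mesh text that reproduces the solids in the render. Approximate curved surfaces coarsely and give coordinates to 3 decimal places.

solid 
facet normal -0.832 0.243 0.499
outer loop
vertex 2.761 2.49 2.352
vertex 3.482 3.523 3.05
vertex 2.55 3.065 1.72
endloop
endfacet
facet normal -0.501 -0.717 -0.485
outer loop
vertex 3.398 2.817 1.21
vertex 2.761 2.49 2.352
vertex 2.55 3.065 1.72
endloop
endfacet
facet normal -0.832 0.242 0.499
outer loop
vertex 2.55 3.065 1.72
vertex 3.482 3.523 3.05
vertex 3.27 4.098 2.418
endloop
endfacet
facet normal -0.241 0.653 -0.718
outer loop
vertex 3.27 4.098 2.418
vertex 3.398 2.817 1.21
vertex 2.55 3.065 1.72
endloop
endfacet
facet normal 0.241 -0.653 0.718
outer loop
vertex 2.761 2.49 2.352
vertex 4.33 3.275 2.54
vertex 3.482 3.523 3.05
endloop
endfacet
facet normal -0.501 -0.717 -0.485
outer loop
vertex 3.61 2.242 1.842
vertex 2.761 2.49 2.352
vertex 3.398 2.817 1.21
endloop
endfacet
facet normal 0.241 -0.653 0.718
outer loop
vertex 3.61 2.242 1.842
vertex 4.33 3.275 2.54
vertex 2.761 2.49 2.352
endloop
endfacet
facet normal 0.501 0.717 0.484
outer loop
vertex 3.482 3.523 3.05
vertex 4.33 3.275 2.54
vertex 3.27 4.098 2.418
endloop
endfacet
facet normal -0.241 0.653 -0.718
outer loop
vertex 4.119 3.85 1.908
vertex 3.398 2.817 1.21
vertex 3.27 4.098 2.418
endloop
endfacet
facet normal 0.501 0.717 0.485
outer loop
vertex 3.27 4.098 2.418
vertex 4.33 3.275 2.54
vertex 4.119 3.85 1.908
endloop
endfacet
facet normal 0.831 -0.243 -0.500
outer loop
vertex 4.119 3.85 1.908
vertex 3.61 2.242 1.842
vertex 3.398 2.817 1.21
endloop
endfacet
facet normal 0.832 -0.243 -0.499
outer loop
vertex 4.33 3.275 2.54
vertex 3.61 2.242 1.842
vertex 4.119 3.85 1.908
endloop
endfacet
facet normal -0.066 0.849 -0.524
outer loop
vertex 1.229 -2.572 1.464
vertex 0.826 -2.841 1.079
vertex 0.711 -2.528 1.601
endloop
endfacet
facet normal 0.265 0.155 0.952
outer loop
vertex 1.229 -2.572 1.464
vertex 0.711 -2.528 1.601
vertex 0.914 -3.979 1.781
endloop
endfacet
facet normal -0.066 0.849 -0.524
outer loop
vertex 0.711 -2.528 1.601
vertex 0.826 -2.841 1.079
vertex 0.279 -2.72 1.344
endloop
endfacet
facet normal -0.522 0.033 0.852
outer loop
vertex 0.711 -2.528 1.601
vertex 0.279 -2.72 1.344
vertex 0.914 -3.979 1.781
endloop
endfacet
facet normal -0.067 0.848 -0.525
outer loop
vertex 0.279 -2.72 1.344
vertex 0.826 -2.841 1.079
vertex 0.258 -3.004 0.888
endloop
endfacet
facet normal -0.895 -0.359 0.265
outer loop
vertex 0.279 -2.72 1.344
vertex 0.258 -3.004 0.888
vertex 0.914 -3.979 1.781
endloop
endfacet
facet normal -0.067 0.849 -0.524
outer loop
vertex 0.258 -3.004 0.888
vertex 0.826 -2.841 1.079
vertex 0.665 -3.165 0.575
endloop
endfacet
facet normal -0.575 -0.728 -0.373
outer loop
vertex 0.258 -3.004 0.888
vertex 0.665 -3.165 0.575
vertex 0.914 -3.979 1.781
endloop
endfacet
facet normal -0.066 0.849 -0.525
outer loop
vertex 0.665 -3.165 0.575
vertex 0.826 -2.841 1.079
vertex 1.193 -3.083 0.641
endloop
endfacet
facet normal 0.195 -0.794 -0.576
outer loop
vertex 0.665 -3.165 0.575
vertex 1.193 -3.083 0.641
vertex 0.914 -3.979 1.781
endloop
endfacet
facet normal -0.066 0.849 -0.524
outer loop
vertex 1.193 -3.083 0.641
vertex 0.826 -2.841 1.079
vertex 1.444 -2.819 1.037
endloop
endfacet
facet normal 0.839 -0.508 -0.194
outer loop
vertex 1.193 -3.083 0.641
vertex 1.444 -2.819 1.037
vertex 0.914 -3.979 1.781
endloop
endfacet
facet normal -0.066 0.849 -0.524
outer loop
vertex 1.444 -2.819 1.037
vertex 0.826 -2.841 1.079
vertex 1.229 -2.572 1.464
endloop
endfacet
facet normal 0.869 -0.085 0.487
outer loop
vertex 1.444 -2.819 1.037
vertex 1.229 -2.572 1.464
vertex 0.914 -3.979 1.781
endloop
endfacet
facet normal -0.135 0.288 -0.948
outer loop
vertex 1.598 2.125 -3.626
vertex 0.994 2.626 -3.388
vertex 1.795 2.786 -3.453
endloop
endfacet
facet normal 0.907 -0.337 0.253
outer loop
vertex 1.598 2.125 -3.626
vertex 1.795 2.786 -3.453
vertex 1.186 2.214 -2.032
endloop
endfacet
facet normal -0.134 0.288 -0.948
outer loop
vertex 1.795 2.786 -3.453
vertex 0.994 2.626 -3.388
vertex 1.389 3.327 -3.231
endloop
endfacet
facet normal 0.782 0.385 0.490
outer loop
vertex 1.795 2.786 -3.453
vertex 1.389 3.327 -3.231
vertex 1.186 2.214 -2.032
endloop
endfacet
facet normal -0.134 0.288 -0.948
outer loop
vertex 1.389 3.327 -3.231
vertex 0.994 2.626 -3.388
vertex 0.685 3.339 -3.128
endloop
endfacet
facet normal 0.113 0.719 0.686
outer loop
vertex 1.389 3.327 -3.231
vertex 0.685 3.339 -3.128
vertex 1.186 2.214 -2.032
endloop
endfacet
facet normal -0.135 0.287 -0.948
outer loop
vertex 0.685 3.339 -3.128
vertex 0.994 2.626 -3.388
vertex 0.214 2.814 -3.22
endloop
endfacet
facet normal -0.593 0.411 0.693
outer loop
vertex 0.685 3.339 -3.128
vertex 0.214 2.814 -3.22
vertex 1.186 2.214 -2.032
endloop
endfacet
facet normal -0.135 0.288 -0.948
outer loop
vertex 0.214 2.814 -3.22
vertex 0.994 2.626 -3.388
vertex 0.33 2.147 -3.439
endloop
endfacet
facet normal -0.807 -0.306 0.505
outer loop
vertex 0.214 2.814 -3.22
vertex 0.33 2.147 -3.439
vertex 1.186 2.214 -2.032
endloop
endfacet
facet normal -0.134 0.287 -0.949
outer loop
vertex 0.33 2.147 -3.439
vertex 0.994 2.626 -3.388
vertex 0.946 1.84 -3.619
endloop
endfacet
facet normal -0.367 -0.892 0.266
outer loop
vertex 0.33 2.147 -3.439
vertex 0.946 1.84 -3.619
vertex 1.186 2.214 -2.032
endloop
endfacet
facet normal -0.136 0.287 -0.948
outer loop
vertex 0.946 1.84 -3.619
vertex 0.994 2.626 -3.388
vertex 1.598 2.125 -3.626
endloop
endfacet
facet normal 0.397 -0.905 0.153
outer loop
vertex 0.946 1.84 -3.619
vertex 1.598 2.125 -3.626
vertex 1.186 2.214 -2.032
endloop
endfacet

endsolid


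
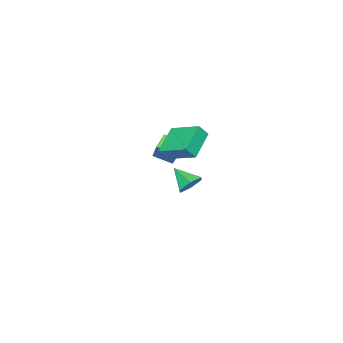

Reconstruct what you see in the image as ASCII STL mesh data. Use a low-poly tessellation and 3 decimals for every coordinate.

solid 
facet normal -0.859 -0.150 0.490
outer loop
vertex -2.301 -1.526 -0.393
vertex -2.204 0.177 0.298
vertex -2.714 -1.244 -1.03
endloop
endfacet
facet normal -0.052 -0.925 -0.376
outer loop
vertex -1.196 -0.977 -1.898
vertex -2.301 -1.526 -0.393
vertex -2.714 -1.244 -1.03
endloop
endfacet
facet normal -0.858 -0.151 0.491
outer loop
vertex -2.714 -1.244 -1.03
vertex -2.204 0.177 0.298
vertex -2.618 0.459 -0.338
endloop
endfacet
facet normal -0.511 0.348 -0.786
outer loop
vertex -2.618 0.459 -0.338
vertex -1.196 -0.977 -1.898
vertex -2.714 -1.244 -1.03
endloop
endfacet
facet normal 0.511 -0.348 0.786
outer loop
vertex -2.301 -1.526 -0.393
vertex -0.686 0.444 -0.57
vertex -2.204 0.177 0.298
endloop
endfacet
facet normal -0.053 -0.925 -0.376
outer loop
vertex -0.782 -1.259 -1.262
vertex -2.301 -1.526 -0.393
vertex -1.196 -0.977 -1.898
endloop
endfacet
facet normal 0.511 -0.348 0.786
outer loop
vertex -0.782 -1.259 -1.262
vertex -0.686 0.444 -0.57
vertex -2.301 -1.526 -0.393
endloop
endfacet
facet normal 0.052 0.925 0.376
outer loop
vertex -2.204 0.177 0.298
vertex -0.686 0.444 -0.57
vertex -2.618 0.459 -0.338
endloop
endfacet
facet normal -0.511 0.348 -0.786
outer loop
vertex -1.099 0.726 -1.207
vertex -1.196 -0.977 -1.898
vertex -2.618 0.459 -0.338
endloop
endfacet
facet normal 0.052 0.925 0.376
outer loop
vertex -2.618 0.459 -0.338
vertex -0.686 0.444 -0.57
vertex -1.099 0.726 -1.207
endloop
endfacet
facet normal 0.858 0.151 -0.492
outer loop
vertex -1.099 0.726 -1.207
vertex -0.782 -1.259 -1.262
vertex -1.196 -0.977 -1.898
endloop
endfacet
facet normal 0.859 0.151 -0.490
outer loop
vertex -0.686 0.444 -0.57
vertex -0.782 -1.259 -1.262
vertex -1.099 0.726 -1.207
endloop
endfacet
facet normal -0.506 -0.476 -0.719
outer loop
vertex -3.918 -3.314 -2.778
vertex -4.267 -2.312 -3.196
vertex -3.184 -3.282 -3.315
endloop
endfacet
facet normal 0.306 -0.879 0.366
outer loop
vertex -2.193 -2.348 -1.904
vertex -3.918 -3.314 -2.778
vertex -3.184 -3.282 -3.315
endloop
endfacet
facet normal -0.505 -0.476 -0.720
outer loop
vertex -3.184 -3.282 -3.315
vertex -4.267 -2.312 -3.196
vertex -3.533 -2.28 -3.732
endloop
endfacet
facet normal 0.807 0.035 -0.590
outer loop
vertex -3.533 -2.28 -3.732
vertex -2.193 -2.348 -1.904
vertex -3.184 -3.282 -3.315
endloop
endfacet
facet normal -0.807 -0.035 0.590
outer loop
vertex -3.918 -3.314 -2.778
vertex -3.276 -1.378 -1.785
vertex -4.267 -2.312 -3.196
endloop
endfacet
facet normal 0.306 -0.879 0.367
outer loop
vertex -2.927 -2.38 -1.368
vertex -3.918 -3.314 -2.778
vertex -2.193 -2.348 -1.904
endloop
endfacet
facet normal -0.806 -0.035 0.590
outer loop
vertex -2.927 -2.38 -1.368
vertex -3.276 -1.378 -1.785
vertex -3.918 -3.314 -2.778
endloop
endfacet
facet normal -0.306 0.879 -0.367
outer loop
vertex -4.267 -2.312 -3.196
vertex -3.276 -1.378 -1.785
vertex -3.533 -2.28 -3.732
endloop
endfacet
facet normal 0.807 0.035 -0.590
outer loop
vertex -2.542 -1.346 -2.322
vertex -2.193 -2.348 -1.904
vertex -3.533 -2.28 -3.732
endloop
endfacet
facet normal -0.306 0.878 -0.367
outer loop
vertex -3.533 -2.28 -3.732
vertex -3.276 -1.378 -1.785
vertex -2.542 -1.346 -2.322
endloop
endfacet
facet normal 0.505 0.476 0.720
outer loop
vertex -2.542 -1.346 -2.322
vertex -2.927 -2.38 -1.368
vertex -2.193 -2.348 -1.904
endloop
endfacet
facet normal 0.506 0.476 0.720
outer loop
vertex -3.276 -1.378 -1.785
vertex -2.927 -2.38 -1.368
vertex -2.542 -1.346 -2.322
endloop
endfacet
facet normal 0.108 0.807 -0.581
outer loop
vertex 3.59 3.527 0.179
vertex 3.149 3.242 -0.299
vertex 2.892 3.651 0.222
endloop
endfacet
facet normal 0.088 0.156 0.984
outer loop
vertex 3.59 3.527 0.179
vertex 2.892 3.651 0.222
vertex 3.011 2.218 0.439
endloop
endfacet
facet normal 0.108 0.807 -0.580
outer loop
vertex 2.892 3.651 0.222
vertex 3.149 3.242 -0.299
vertex 2.451 3.366 -0.257
endloop
endfacet
facet normal -0.746 0.039 0.664
outer loop
vertex 2.892 3.651 0.222
vertex 2.451 3.366 -0.257
vertex 3.011 2.218 0.439
endloop
endfacet
facet normal 0.108 0.807 -0.581
outer loop
vertex 2.451 3.366 -0.257
vertex 3.149 3.242 -0.299
vertex 2.708 2.957 -0.777
endloop
endfacet
facet normal -0.880 -0.469 -0.066
outer loop
vertex 2.451 3.366 -0.257
vertex 2.708 2.957 -0.777
vertex 3.011 2.218 0.439
endloop
endfacet
facet normal 0.108 0.807 -0.581
outer loop
vertex 2.708 2.957 -0.777
vertex 3.149 3.242 -0.299
vertex 3.406 2.833 -0.819
endloop
endfacet
facet normal -0.181 -0.860 -0.477
outer loop
vertex 2.708 2.957 -0.777
vertex 3.406 2.833 -0.819
vertex 3.011 2.218 0.439
endloop
endfacet
facet normal 0.108 0.807 -0.581
outer loop
vertex 3.406 2.833 -0.819
vertex 3.149 3.242 -0.299
vertex 3.847 3.118 -0.341
endloop
endfacet
facet normal 0.651 -0.742 -0.158
outer loop
vertex 3.406 2.833 -0.819
vertex 3.847 3.118 -0.341
vertex 3.011 2.218 0.439
endloop
endfacet
facet normal 0.108 0.807 -0.581
outer loop
vertex 3.847 3.118 -0.341
vertex 3.149 3.242 -0.299
vertex 3.59 3.527 0.179
endloop
endfacet
facet normal 0.786 -0.234 0.572
outer loop
vertex 3.847 3.118 -0.341
vertex 3.59 3.527 0.179
vertex 3.011 2.218 0.439
endloop
endfacet

endsolid


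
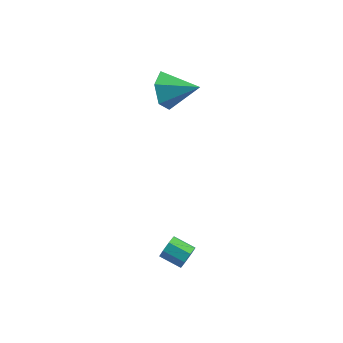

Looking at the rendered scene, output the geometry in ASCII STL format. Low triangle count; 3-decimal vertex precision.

solid 
facet normal -0.908 -0.224 -0.354
outer loop
vertex -4.037 1.554 2.254
vertex -4.476 1.926 3.144
vertex -4.315 2.575 2.321
endloop
endfacet
facet normal 0.714 0.238 -0.659
outer loop
vertex -4.037 1.554 2.254
vertex -4.315 2.575 2.321
vertex -2.904 2.314 3.756
endloop
endfacet
facet normal -0.908 -0.223 -0.354
outer loop
vertex -4.315 2.575 2.321
vertex -4.476 1.926 3.144
vertex -4.753 2.947 3.211
endloop
endfacet
facet normal 0.369 0.908 -0.198
outer loop
vertex -4.315 2.575 2.321
vertex -4.753 2.947 3.211
vertex -2.904 2.314 3.756
endloop
endfacet
facet normal -0.908 -0.223 -0.353
outer loop
vertex -4.753 2.947 3.211
vertex -4.476 1.926 3.144
vertex -4.914 2.299 4.034
endloop
endfacet
facet normal 0.081 0.775 0.626
outer loop
vertex -4.753 2.947 3.211
vertex -4.914 2.299 4.034
vertex -2.904 2.314 3.756
endloop
endfacet
facet normal -0.908 -0.224 -0.353
outer loop
vertex -4.914 2.299 4.034
vertex -4.476 1.926 3.144
vertex -4.636 1.278 3.967
endloop
endfacet
facet normal 0.137 -0.028 0.990
outer loop
vertex -4.914 2.299 4.034
vertex -4.636 1.278 3.967
vertex -2.904 2.314 3.756
endloop
endfacet
facet normal -0.908 -0.224 -0.353
outer loop
vertex -4.636 1.278 3.967
vertex -4.476 1.926 3.144
vertex -4.198 0.906 3.077
endloop
endfacet
facet normal 0.482 -0.698 0.529
outer loop
vertex -4.636 1.278 3.967
vertex -4.198 0.906 3.077
vertex -2.904 2.314 3.756
endloop
endfacet
facet normal -0.908 -0.224 -0.354
outer loop
vertex -4.198 0.906 3.077
vertex -4.476 1.926 3.144
vertex -4.037 1.554 2.254
endloop
endfacet
facet normal 0.770 -0.566 -0.295
outer loop
vertex -4.198 0.906 3.077
vertex -4.037 1.554 2.254
vertex -2.904 2.314 3.756
endloop
endfacet
facet normal 0.937 0.075 -0.342
outer loop
vertex 0.112 -3.434 -1.545
vertex -0.059 -3.71 -2.073
vertex -0.033 -3.124 -1.874
endloop
endfacet
facet normal 0.172 0.754 0.634
outer loop
vertex 0.112 -3.434 -1.545
vertex -0.033 -3.124 -1.874
vertex -0.891 -3.513 -1.179
endloop
endfacet
facet normal 0.172 0.753 0.635
outer loop
vertex -0.891 -3.513 -1.179
vertex -0.033 -3.124 -1.874
vertex -1.035 -3.203 -1.508
endloop
endfacet
facet normal -0.937 -0.074 0.341
outer loop
vertex -0.891 -3.513 -1.179
vertex -1.035 -3.203 -1.508
vertex -1.061 -3.79 -1.707
endloop
endfacet
facet normal 0.937 0.074 -0.340
outer loop
vertex -0.033 -3.124 -1.874
vertex -0.059 -3.71 -2.073
vertex -0.192 -3.157 -2.319
endloop
endfacet
facet normal -0.093 0.995 -0.040
outer loop
vertex -0.033 -3.124 -1.874
vertex -0.192 -3.157 -2.319
vertex -1.035 -3.203 -1.508
endloop
endfacet
facet normal -0.095 0.995 -0.042
outer loop
vertex -1.035 -3.203 -1.508
vertex -0.192 -3.157 -2.319
vertex -1.195 -3.237 -1.954
endloop
endfacet
facet normal -0.937 -0.074 0.342
outer loop
vertex -1.035 -3.203 -1.508
vertex -1.195 -3.237 -1.954
vertex -1.061 -3.79 -1.707
endloop
endfacet
facet normal 0.937 0.073 -0.342
outer loop
vertex -0.192 -3.157 -2.319
vertex -0.059 -3.71 -2.073
vertex -0.274 -3.515 -2.62
endloop
endfacet
facet normal -0.304 0.653 -0.694
outer loop
vertex -0.192 -3.157 -2.319
vertex -0.274 -3.515 -2.62
vertex -1.195 -3.237 -1.954
endloop
endfacet
facet normal -0.304 0.653 -0.693
outer loop
vertex -1.195 -3.237 -1.954
vertex -0.274 -3.515 -2.62
vertex -1.276 -3.594 -2.255
endloop
endfacet
facet normal -0.937 -0.075 0.341
outer loop
vertex -1.195 -3.237 -1.954
vertex -1.276 -3.594 -2.255
vertex -1.061 -3.79 -1.707
endloop
endfacet
facet normal 0.937 0.076 -0.341
outer loop
vertex -0.274 -3.515 -2.62
vertex -0.059 -3.71 -2.073
vertex -0.229 -3.987 -2.601
endloop
endfacet
facet normal -0.337 -0.070 -0.939
outer loop
vertex -0.274 -3.515 -2.62
vertex -0.229 -3.987 -2.601
vertex -1.276 -3.594 -2.255
endloop
endfacet
facet normal -0.337 -0.071 -0.939
outer loop
vertex -1.276 -3.594 -2.255
vertex -0.229 -3.987 -2.601
vertex -1.232 -4.066 -2.235
endloop
endfacet
facet normal -0.937 -0.073 0.342
outer loop
vertex -1.276 -3.594 -2.255
vertex -1.232 -4.066 -2.235
vertex -1.061 -3.79 -1.707
endloop
endfacet
facet normal 0.937 0.074 -0.341
outer loop
vertex -0.229 -3.987 -2.601
vertex -0.059 -3.71 -2.073
vertex -0.085 -4.297 -2.272
endloop
endfacet
facet normal -0.172 -0.753 -0.635
outer loop
vertex -0.229 -3.987 -2.601
vertex -0.085 -4.297 -2.272
vertex -1.232 -4.066 -2.235
endloop
endfacet
facet normal -0.172 -0.754 -0.634
outer loop
vertex -1.232 -4.066 -2.235
vertex -0.085 -4.297 -2.272
vertex -1.087 -4.376 -1.906
endloop
endfacet
facet normal -0.937 -0.075 0.342
outer loop
vertex -1.232 -4.066 -2.235
vertex -1.087 -4.376 -1.906
vertex -1.061 -3.79 -1.707
endloop
endfacet
facet normal 0.937 0.074 -0.342
outer loop
vertex -0.085 -4.297 -2.272
vertex -0.059 -3.71 -2.073
vertex 0.075 -4.263 -1.826
endloop
endfacet
facet normal 0.094 -0.995 0.042
outer loop
vertex -0.085 -4.297 -2.272
vertex 0.075 -4.263 -1.826
vertex -1.087 -4.376 -1.906
endloop
endfacet
facet normal 0.094 -0.995 0.040
outer loop
vertex -1.087 -4.376 -1.906
vertex 0.075 -4.263 -1.826
vertex -0.928 -4.343 -1.461
endloop
endfacet
facet normal -0.937 -0.074 0.340
outer loop
vertex -1.087 -4.376 -1.906
vertex -0.928 -4.343 -1.461
vertex -1.061 -3.79 -1.707
endloop
endfacet
facet normal 0.937 0.075 -0.341
outer loop
vertex 0.075 -4.263 -1.826
vertex -0.059 -3.71 -2.073
vertex 0.156 -3.906 -1.525
endloop
endfacet
facet normal 0.304 -0.653 0.693
outer loop
vertex 0.075 -4.263 -1.826
vertex 0.156 -3.906 -1.525
vertex -0.928 -4.343 -1.461
endloop
endfacet
facet normal 0.304 -0.653 0.694
outer loop
vertex -0.928 -4.343 -1.461
vertex 0.156 -3.906 -1.525
vertex -0.846 -3.985 -1.16
endloop
endfacet
facet normal -0.937 -0.073 0.342
outer loop
vertex -0.928 -4.343 -1.461
vertex -0.846 -3.985 -1.16
vertex -1.061 -3.79 -1.707
endloop
endfacet
facet normal 0.937 0.073 -0.342
outer loop
vertex 0.156 -3.906 -1.525
vertex -0.059 -3.71 -2.073
vertex 0.112 -3.434 -1.545
endloop
endfacet
facet normal 0.336 0.071 0.939
outer loop
vertex 0.156 -3.906 -1.525
vertex 0.112 -3.434 -1.545
vertex -0.846 -3.985 -1.16
endloop
endfacet
facet normal 0.337 0.070 0.939
outer loop
vertex -0.846 -3.985 -1.16
vertex 0.112 -3.434 -1.545
vertex -0.891 -3.513 -1.179
endloop
endfacet
facet normal -0.937 -0.076 0.341
outer loop
vertex -0.846 -3.985 -1.16
vertex -0.891 -3.513 -1.179
vertex -1.061 -3.79 -1.707
endloop
endfacet

endsolid


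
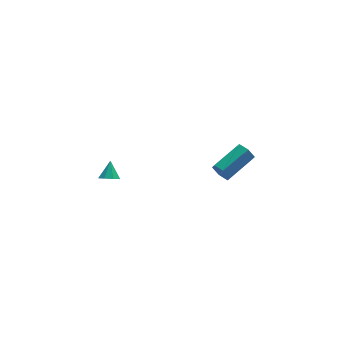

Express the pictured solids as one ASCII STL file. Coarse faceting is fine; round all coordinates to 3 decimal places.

solid 
facet normal -0.264 -0.652 -0.711
outer loop
vertex -3.673 -2.206 0.582
vertex -4.009 -2.486 0.963
vertex -4.088 -2.048 0.591
endloop
endfacet
facet normal 0.333 0.892 -0.307
outer loop
vertex -3.673 -2.206 0.582
vertex -4.088 -2.048 0.591
vertex -3.731 -1.794 1.717
endloop
endfacet
facet normal -0.262 -0.652 -0.712
outer loop
vertex -4.088 -2.048 0.591
vertex -4.009 -2.486 0.963
vertex -4.456 -2.147 0.817
endloop
endfacet
facet normal -0.321 0.941 -0.110
outer loop
vertex -4.088 -2.048 0.591
vertex -4.456 -2.147 0.817
vertex -3.731 -1.794 1.717
endloop
endfacet
facet normal -0.263 -0.652 -0.711
outer loop
vertex -4.456 -2.147 0.817
vertex -4.009 -2.486 0.963
vertex -4.563 -2.444 1.129
endloop
endfacet
facet normal -0.716 0.612 0.337
outer loop
vertex -4.456 -2.147 0.817
vertex -4.563 -2.444 1.129
vertex -3.731 -1.794 1.717
endloop
endfacet
facet normal -0.262 -0.652 -0.711
outer loop
vertex -4.563 -2.444 1.129
vertex -4.009 -2.486 0.963
vertex -4.345 -2.766 1.344
endloop
endfacet
facet normal -0.623 0.096 0.776
outer loop
vertex -4.563 -2.444 1.129
vertex -4.345 -2.766 1.344
vertex -3.731 -1.794 1.717
endloop
endfacet
facet normal -0.263 -0.652 -0.711
outer loop
vertex -4.345 -2.766 1.344
vertex -4.009 -2.486 0.963
vertex -3.931 -2.923 1.335
endloop
endfacet
facet normal -0.095 -0.304 0.948
outer loop
vertex -4.345 -2.766 1.344
vertex -3.931 -2.923 1.335
vertex -3.731 -1.794 1.717
endloop
endfacet
facet normal -0.262 -0.652 -0.711
outer loop
vertex -3.931 -2.923 1.335
vertex -4.009 -2.486 0.963
vertex -3.562 -2.825 1.109
endloop
endfacet
facet normal 0.555 -0.353 0.753
outer loop
vertex -3.931 -2.923 1.335
vertex -3.562 -2.825 1.109
vertex -3.731 -1.794 1.717
endloop
endfacet
facet normal -0.263 -0.652 -0.711
outer loop
vertex -3.562 -2.825 1.109
vertex -4.009 -2.486 0.963
vertex -3.455 -2.528 0.797
endloop
endfacet
facet normal 0.952 -0.023 0.304
outer loop
vertex -3.562 -2.825 1.109
vertex -3.455 -2.528 0.797
vertex -3.731 -1.794 1.717
endloop
endfacet
facet normal -0.262 -0.652 -0.711
outer loop
vertex -3.455 -2.528 0.797
vertex -4.009 -2.486 0.963
vertex -3.673 -2.206 0.582
endloop
endfacet
facet normal 0.860 0.492 -0.135
outer loop
vertex -3.455 -2.528 0.797
vertex -3.673 -2.206 0.582
vertex -3.731 -1.794 1.717
endloop
endfacet
facet normal -0.856 -0.399 -0.330
outer loop
vertex 2.422 -2.27 -1.333
vertex 2.119 -2.063 -0.797
vertex 2.144 -1.682 -1.323
endloop
endfacet
facet normal 0.292 0.154 -0.944
outer loop
vertex 2.422 -2.27 -1.333
vertex 2.144 -1.682 -1.323
vertex 4.065 -1.504 -0.699
endloop
endfacet
facet normal 0.292 0.154 -0.944
outer loop
vertex 4.065 -1.504 -0.699
vertex 2.144 -1.682 -1.323
vertex 3.787 -0.917 -0.689
endloop
endfacet
facet normal 0.855 0.399 0.331
outer loop
vertex 4.065 -1.504 -0.699
vertex 3.787 -0.917 -0.689
vertex 3.761 -1.297 -0.163
endloop
endfacet
facet normal -0.856 -0.399 -0.330
outer loop
vertex 2.144 -1.682 -1.323
vertex 2.119 -2.063 -0.797
vertex 1.841 -1.475 -0.787
endloop
endfacet
facet normal -0.224 0.860 -0.459
outer loop
vertex 2.144 -1.682 -1.323
vertex 1.841 -1.475 -0.787
vertex 3.787 -0.917 -0.689
endloop
endfacet
facet normal -0.224 0.860 -0.459
outer loop
vertex 3.787 -0.917 -0.689
vertex 1.841 -1.475 -0.787
vertex 3.484 -0.71 -0.153
endloop
endfacet
facet normal 0.856 0.398 0.330
outer loop
vertex 3.787 -0.917 -0.689
vertex 3.484 -0.71 -0.153
vertex 3.761 -1.297 -0.163
endloop
endfacet
facet normal -0.855 -0.399 -0.331
outer loop
vertex 1.841 -1.475 -0.787
vertex 2.119 -2.063 -0.797
vertex 1.815 -1.856 -0.261
endloop
endfacet
facet normal -0.516 0.706 0.486
outer loop
vertex 1.841 -1.475 -0.787
vertex 1.815 -1.856 -0.261
vertex 3.484 -0.71 -0.153
endloop
endfacet
facet normal -0.516 0.706 0.485
outer loop
vertex 3.484 -0.71 -0.153
vertex 1.815 -1.856 -0.261
vertex 3.458 -1.09 0.373
endloop
endfacet
facet normal 0.856 0.398 0.330
outer loop
vertex 3.484 -0.71 -0.153
vertex 3.458 -1.09 0.373
vertex 3.761 -1.297 -0.163
endloop
endfacet
facet normal -0.855 -0.399 -0.331
outer loop
vertex 1.815 -1.856 -0.261
vertex 2.119 -2.063 -0.797
vertex 2.093 -2.443 -0.271
endloop
endfacet
facet normal -0.292 -0.154 0.944
outer loop
vertex 1.815 -1.856 -0.261
vertex 2.093 -2.443 -0.271
vertex 3.458 -1.09 0.373
endloop
endfacet
facet normal -0.292 -0.154 0.944
outer loop
vertex 3.458 -1.09 0.373
vertex 2.093 -2.443 -0.271
vertex 3.736 -1.678 0.363
endloop
endfacet
facet normal 0.856 0.399 0.330
outer loop
vertex 3.458 -1.09 0.373
vertex 3.736 -1.678 0.363
vertex 3.761 -1.297 -0.163
endloop
endfacet
facet normal -0.856 -0.398 -0.330
outer loop
vertex 2.093 -2.443 -0.271
vertex 2.119 -2.063 -0.797
vertex 2.396 -2.65 -0.807
endloop
endfacet
facet normal 0.224 -0.860 0.459
outer loop
vertex 2.093 -2.443 -0.271
vertex 2.396 -2.65 -0.807
vertex 3.736 -1.678 0.363
endloop
endfacet
facet normal 0.224 -0.860 0.459
outer loop
vertex 3.736 -1.678 0.363
vertex 2.396 -2.65 -0.807
vertex 4.039 -1.885 -0.173
endloop
endfacet
facet normal 0.856 0.399 0.330
outer loop
vertex 3.736 -1.678 0.363
vertex 4.039 -1.885 -0.173
vertex 3.761 -1.297 -0.163
endloop
endfacet
facet normal -0.856 -0.398 -0.330
outer loop
vertex 2.396 -2.65 -0.807
vertex 2.119 -2.063 -0.797
vertex 2.422 -2.27 -1.333
endloop
endfacet
facet normal 0.516 -0.706 -0.485
outer loop
vertex 2.396 -2.65 -0.807
vertex 2.422 -2.27 -1.333
vertex 4.039 -1.885 -0.173
endloop
endfacet
facet normal 0.516 -0.706 -0.486
outer loop
vertex 4.039 -1.885 -0.173
vertex 2.422 -2.27 -1.333
vertex 4.065 -1.504 -0.699
endloop
endfacet
facet normal 0.855 0.399 0.331
outer loop
vertex 4.039 -1.885 -0.173
vertex 4.065 -1.504 -0.699
vertex 3.761 -1.297 -0.163
endloop
endfacet

endsolid
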